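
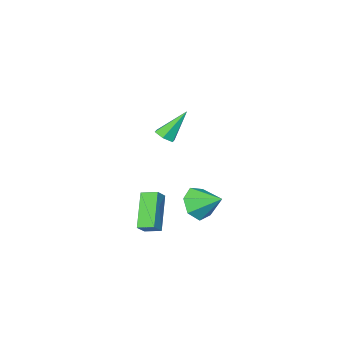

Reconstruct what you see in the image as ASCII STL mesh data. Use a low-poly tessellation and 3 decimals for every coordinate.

solid 
facet normal 0.546 -0.232 -0.805
outer loop
vertex 1.884 -2.124 1.969
vertex 1.47 -2.49 1.794
vertex 1.457 -1.935 1.625
endloop
endfacet
facet normal 0.240 0.945 0.222
outer loop
vertex 1.884 -2.124 1.969
vertex 1.457 -1.935 1.625
vertex 0.49 -2.07 3.246
endloop
endfacet
facet normal 0.543 -0.233 -0.806
outer loop
vertex 1.457 -1.935 1.625
vertex 1.47 -2.49 1.794
vertex 1.042 -2.301 1.451
endloop
endfacet
facet normal -0.569 0.775 -0.275
outer loop
vertex 1.457 -1.935 1.625
vertex 1.042 -2.301 1.451
vertex 0.49 -2.07 3.246
endloop
endfacet
facet normal 0.543 -0.233 -0.806
outer loop
vertex 1.042 -2.301 1.451
vertex 1.47 -2.49 1.794
vertex 1.055 -2.856 1.62
endloop
endfacet
facet normal -0.954 -0.107 -0.280
outer loop
vertex 1.042 -2.301 1.451
vertex 1.055 -2.856 1.62
vertex 0.49 -2.07 3.246
endloop
endfacet
facet normal 0.544 -0.234 -0.805
outer loop
vertex 1.055 -2.856 1.62
vertex 1.47 -2.49 1.794
vertex 1.483 -3.044 1.964
endloop
endfacet
facet normal -0.531 -0.820 0.212
outer loop
vertex 1.055 -2.856 1.62
vertex 1.483 -3.044 1.964
vertex 0.49 -2.07 3.246
endloop
endfacet
facet normal 0.545 -0.234 -0.805
outer loop
vertex 1.483 -3.044 1.964
vertex 1.47 -2.49 1.794
vertex 1.897 -2.678 2.138
endloop
endfacet
facet normal 0.277 -0.650 0.708
outer loop
vertex 1.483 -3.044 1.964
vertex 1.897 -2.678 2.138
vertex 0.49 -2.07 3.246
endloop
endfacet
facet normal 0.546 -0.233 -0.805
outer loop
vertex 1.897 -2.678 2.138
vertex 1.47 -2.49 1.794
vertex 1.884 -2.124 1.969
endloop
endfacet
facet normal 0.662 0.233 0.713
outer loop
vertex 1.897 -2.678 2.138
vertex 1.884 -2.124 1.969
vertex 0.49 -2.07 3.246
endloop
endfacet
facet normal 0.246 -0.828 -0.504
outer loop
vertex -0.357 -2.104 -4.517
vertex -0.738 -2.676 -3.763
vertex -1.214 -2.315 -4.589
endloop
endfacet
facet normal -0.170 0.857 -0.486
outer loop
vertex -0.357 -2.104 -4.517
vertex -1.214 -2.315 -4.589
vertex -1.122 -1.384 -2.977
endloop
endfacet
facet normal 0.247 -0.828 -0.504
outer loop
vertex -1.214 -2.315 -4.589
vertex -0.738 -2.676 -3.763
vertex -1.712 -2.798 -4.04
endloop
endfacet
facet normal -0.805 0.533 -0.262
outer loop
vertex -1.214 -2.315 -4.589
vertex -1.712 -2.798 -4.04
vertex -1.122 -1.384 -2.977
endloop
endfacet
facet normal 0.247 -0.828 -0.503
outer loop
vertex -1.712 -2.798 -4.04
vertex -0.738 -2.676 -3.763
vertex -1.476 -3.189 -3.281
endloop
endfacet
facet normal -0.928 0.123 0.352
outer loop
vertex -1.712 -2.798 -4.04
vertex -1.476 -3.189 -3.281
vertex -1.122 -1.384 -2.977
endloop
endfacet
facet normal 0.246 -0.828 -0.504
outer loop
vertex -1.476 -3.189 -3.281
vertex -0.738 -2.676 -3.763
vertex -0.684 -3.194 -2.886
endloop
endfacet
facet normal -0.446 -0.063 0.893
outer loop
vertex -1.476 -3.189 -3.281
vertex -0.684 -3.194 -2.886
vertex -1.122 -1.384 -2.977
endloop
endfacet
facet normal 0.248 -0.827 -0.504
outer loop
vertex -0.684 -3.194 -2.886
vertex -0.738 -2.676 -3.763
vertex 0.067 -2.808 -3.15
endloop
endfacet
facet normal 0.276 0.115 0.954
outer loop
vertex -0.684 -3.194 -2.886
vertex 0.067 -2.808 -3.15
vertex -1.122 -1.384 -2.977
endloop
endfacet
facet normal 0.248 -0.828 -0.503
outer loop
vertex 0.067 -2.808 -3.15
vertex -0.738 -2.676 -3.763
vertex 0.213 -2.323 -3.876
endloop
endfacet
facet normal 0.698 0.523 0.490
outer loop
vertex 0.067 -2.808 -3.15
vertex 0.213 -2.323 -3.876
vertex -1.122 -1.384 -2.977
endloop
endfacet
facet normal 0.248 -0.828 -0.503
outer loop
vertex 0.213 -2.323 -3.876
vertex -0.738 -2.676 -3.763
vertex -0.357 -2.104 -4.517
endloop
endfacet
facet normal 0.498 0.854 -0.152
outer loop
vertex 0.213 -2.323 -3.876
vertex -0.357 -2.104 -4.517
vertex -1.122 -1.384 -2.977
endloop
endfacet
facet normal -0.488 0.836 0.252
outer loop
vertex 0.877 -3.183 -2.812
vertex 1.456 -3.017 -2.241
vertex 1.99 -2.099 -4.255
endloop
endfacet
facet normal -0.698 -0.200 -0.688
outer loop
vertex 2.424 -2.843 -4.479
vertex 0.877 -3.183 -2.812
vertex 1.99 -2.099 -4.255
endloop
endfacet
facet normal -0.488 0.836 0.252
outer loop
vertex 1.99 -2.099 -4.255
vertex 1.456 -3.017 -2.241
vertex 2.569 -1.933 -3.683
endloop
endfacet
facet normal 0.525 0.511 -0.680
outer loop
vertex 2.569 -1.933 -3.683
vertex 2.424 -2.843 -4.479
vertex 1.99 -2.099 -4.255
endloop
endfacet
facet normal -0.525 -0.511 0.681
outer loop
vertex 0.877 -3.183 -2.812
vertex 1.89 -3.761 -2.465
vertex 1.456 -3.017 -2.241
endloop
endfacet
facet normal -0.698 -0.199 -0.688
outer loop
vertex 1.311 -3.927 -3.037
vertex 0.877 -3.183 -2.812
vertex 2.424 -2.843 -4.479
endloop
endfacet
facet normal -0.525 -0.512 0.680
outer loop
vertex 1.311 -3.927 -3.037
vertex 1.89 -3.761 -2.465
vertex 0.877 -3.183 -2.812
endloop
endfacet
facet normal 0.697 0.200 0.688
outer loop
vertex 1.456 -3.017 -2.241
vertex 1.89 -3.761 -2.465
vertex 2.569 -1.933 -3.683
endloop
endfacet
facet normal 0.524 0.512 -0.681
outer loop
vertex 3.003 -2.677 -3.908
vertex 2.424 -2.843 -4.479
vertex 2.569 -1.933 -3.683
endloop
endfacet
facet normal 0.698 0.199 0.688
outer loop
vertex 2.569 -1.933 -3.683
vertex 1.89 -3.761 -2.465
vertex 3.003 -2.677 -3.908
endloop
endfacet
facet normal 0.488 -0.836 -0.252
outer loop
vertex 3.003 -2.677 -3.908
vertex 1.311 -3.927 -3.037
vertex 2.424 -2.843 -4.479
endloop
endfacet
facet normal 0.488 -0.836 -0.251
outer loop
vertex 1.89 -3.761 -2.465
vertex 1.311 -3.927 -3.037
vertex 3.003 -2.677 -3.908
endloop
endfacet

endsolid


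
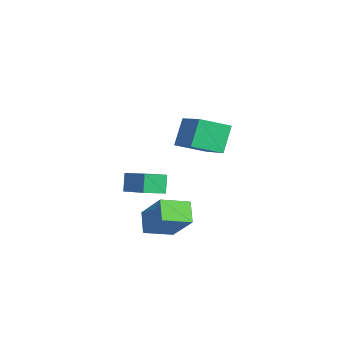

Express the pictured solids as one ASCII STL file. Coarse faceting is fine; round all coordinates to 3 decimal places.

solid 
facet normal -0.911 -0.255 -0.324
outer loop
vertex -1.647 -1.864 1.956
vertex -1.857 -0.409 1.403
vertex -1.027 -2.304 0.559
endloop
endfacet
facet normal 0.134 -0.927 0.351
outer loop
vertex 0.877 -1.771 1.237
vertex -1.647 -1.864 1.956
vertex -1.027 -2.304 0.559
endloop
endfacet
facet normal -0.911 -0.255 -0.324
outer loop
vertex -1.027 -2.304 0.559
vertex -1.857 -0.409 1.403
vertex -1.237 -0.85 0.007
endloop
endfacet
facet normal 0.390 -0.277 -0.878
outer loop
vertex -1.237 -0.85 0.007
vertex 0.877 -1.771 1.237
vertex -1.027 -2.304 0.559
endloop
endfacet
facet normal -0.390 0.277 0.878
outer loop
vertex -1.647 -1.864 1.956
vertex 0.047 0.124 2.081
vertex -1.857 -0.409 1.403
endloop
endfacet
facet normal 0.134 -0.926 0.352
outer loop
vertex 0.257 -1.33 2.633
vertex -1.647 -1.864 1.956
vertex 0.877 -1.771 1.237
endloop
endfacet
facet normal -0.390 0.277 0.878
outer loop
vertex 0.257 -1.33 2.633
vertex 0.047 0.124 2.081
vertex -1.647 -1.864 1.956
endloop
endfacet
facet normal -0.134 0.926 -0.352
outer loop
vertex -1.857 -0.409 1.403
vertex 0.047 0.124 2.081
vertex -1.237 -0.85 0.007
endloop
endfacet
facet normal 0.390 -0.277 -0.878
outer loop
vertex 0.667 -0.316 0.684
vertex 0.877 -1.771 1.237
vertex -1.237 -0.85 0.007
endloop
endfacet
facet normal -0.135 0.926 -0.352
outer loop
vertex -1.237 -0.85 0.007
vertex 0.047 0.124 2.081
vertex 0.667 -0.316 0.684
endloop
endfacet
facet normal 0.911 0.255 0.324
outer loop
vertex 0.667 -0.316 0.684
vertex 0.257 -1.33 2.633
vertex 0.877 -1.771 1.237
endloop
endfacet
facet normal 0.911 0.255 0.324
outer loop
vertex 0.047 0.124 2.081
vertex 0.257 -1.33 2.633
vertex 0.667 -0.316 0.684
endloop
endfacet
facet normal -0.852 -0.418 -0.315
outer loop
vertex -4.334 -4.297 -2.544
vertex -4.757 -3.221 -2.828
vertex -3.911 -4.397 -3.555
endloop
endfacet
facet normal 0.355 -0.904 0.238
outer loop
vertex -2.283 -3.599 -2.952
vertex -4.334 -4.297 -2.544
vertex -3.911 -4.397 -3.555
endloop
endfacet
facet normal -0.852 -0.417 -0.316
outer loop
vertex -3.911 -4.397 -3.555
vertex -4.757 -3.221 -2.828
vertex -4.333 -3.321 -3.838
endloop
endfacet
facet normal 0.385 -0.091 -0.919
outer loop
vertex -4.333 -3.321 -3.838
vertex -2.283 -3.599 -2.952
vertex -3.911 -4.397 -3.555
endloop
endfacet
facet normal -0.385 0.091 0.918
outer loop
vertex -4.334 -4.297 -2.544
vertex -3.129 -2.423 -2.225
vertex -4.757 -3.221 -2.828
endloop
endfacet
facet normal 0.355 -0.904 0.239
outer loop
vertex -2.707 -3.499 -1.942
vertex -4.334 -4.297 -2.544
vertex -2.283 -3.599 -2.952
endloop
endfacet
facet normal -0.384 0.091 0.919
outer loop
vertex -2.707 -3.499 -1.942
vertex -3.129 -2.423 -2.225
vertex -4.334 -4.297 -2.544
endloop
endfacet
facet normal -0.355 0.904 -0.238
outer loop
vertex -4.757 -3.221 -2.828
vertex -3.129 -2.423 -2.225
vertex -4.333 -3.321 -3.838
endloop
endfacet
facet normal 0.385 -0.091 -0.919
outer loop
vertex -2.706 -2.523 -3.236
vertex -2.283 -3.599 -2.952
vertex -4.333 -3.321 -3.838
endloop
endfacet
facet normal -0.355 0.904 -0.238
outer loop
vertex -4.333 -3.321 -3.838
vertex -3.129 -2.423 -2.225
vertex -2.706 -2.523 -3.236
endloop
endfacet
facet normal 0.852 0.418 0.316
outer loop
vertex -2.706 -2.523 -3.236
vertex -2.707 -3.499 -1.942
vertex -2.283 -3.599 -2.952
endloop
endfacet
facet normal 0.852 0.417 0.315
outer loop
vertex -3.129 -2.423 -2.225
vertex -2.707 -3.499 -1.942
vertex -2.706 -2.523 -3.236
endloop
endfacet
facet normal -0.711 0.007 0.703
outer loop
vertex 0.133 -3.056 -2.31
vertex -0.205 -1.659 -2.666
vertex -1.304 -3.772 -3.755
endloop
endfacet
facet normal 0.228 -0.943 0.240
outer loop
vertex -0.415 -3.781 -4.634
vertex 0.133 -3.056 -2.31
vertex -1.304 -3.772 -3.755
endloop
endfacet
facet normal -0.711 0.007 0.703
outer loop
vertex -1.304 -3.772 -3.755
vertex -0.205 -1.659 -2.666
vertex -1.642 -2.376 -4.111
endloop
endfacet
facet normal -0.665 -0.332 -0.669
outer loop
vertex -1.642 -2.376 -4.111
vertex -0.415 -3.781 -4.634
vertex -1.304 -3.772 -3.755
endloop
endfacet
facet normal 0.665 0.331 0.669
outer loop
vertex 0.133 -3.056 -2.31
vertex 0.684 -1.668 -3.545
vertex -0.205 -1.659 -2.666
endloop
endfacet
facet normal 0.229 -0.943 0.240
outer loop
vertex 1.022 -3.064 -3.189
vertex 0.133 -3.056 -2.31
vertex -0.415 -3.781 -4.634
endloop
endfacet
facet normal 0.665 0.332 0.669
outer loop
vertex 1.022 -3.064 -3.189
vertex 0.684 -1.668 -3.545
vertex 0.133 -3.056 -2.31
endloop
endfacet
facet normal -0.229 0.943 -0.241
outer loop
vertex -0.205 -1.659 -2.666
vertex 0.684 -1.668 -3.545
vertex -1.642 -2.376 -4.111
endloop
endfacet
facet normal -0.665 -0.331 -0.669
outer loop
vertex -0.753 -2.384 -4.99
vertex -0.415 -3.781 -4.634
vertex -1.642 -2.376 -4.111
endloop
endfacet
facet normal -0.229 0.943 -0.240
outer loop
vertex -1.642 -2.376 -4.111
vertex 0.684 -1.668 -3.545
vertex -0.753 -2.384 -4.99
endloop
endfacet
facet normal 0.711 -0.007 -0.703
outer loop
vertex -0.753 -2.384 -4.99
vertex 1.022 -3.064 -3.189
vertex -0.415 -3.781 -4.634
endloop
endfacet
facet normal 0.711 -0.007 -0.703
outer loop
vertex 0.684 -1.668 -3.545
vertex 1.022 -3.064 -3.189
vertex -0.753 -2.384 -4.99
endloop
endfacet

endsolid


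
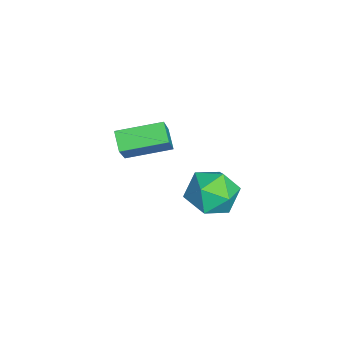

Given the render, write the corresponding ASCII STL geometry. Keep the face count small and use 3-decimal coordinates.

solid 
facet normal -0.613 0.072 -0.787
outer loop
vertex -3.443 -4.452 1.33
vertex -3.717 -2.419 1.73
vertex -2.633 -4.223 0.72
endloop
endfacet
facet normal 0.131 -0.973 -0.191
outer loop
vertex -1.283 -4.381 2.45
vertex -3.443 -4.452 1.33
vertex -2.633 -4.223 0.72
endloop
endfacet
facet normal -0.613 0.072 -0.787
outer loop
vertex -2.633 -4.223 0.72
vertex -3.717 -2.419 1.73
vertex -2.907 -2.19 1.12
endloop
endfacet
facet normal 0.779 0.221 -0.587
outer loop
vertex -2.907 -2.19 1.12
vertex -1.283 -4.381 2.45
vertex -2.633 -4.223 0.72
endloop
endfacet
facet normal -0.779 -0.221 0.587
outer loop
vertex -3.443 -4.452 1.33
vertex -2.367 -2.577 3.46
vertex -3.717 -2.419 1.73
endloop
endfacet
facet normal 0.131 -0.973 -0.191
outer loop
vertex -2.093 -4.61 3.06
vertex -3.443 -4.452 1.33
vertex -1.283 -4.381 2.45
endloop
endfacet
facet normal -0.779 -0.221 0.587
outer loop
vertex -2.093 -4.61 3.06
vertex -2.367 -2.577 3.46
vertex -3.443 -4.452 1.33
endloop
endfacet
facet normal -0.131 0.973 0.191
outer loop
vertex -3.717 -2.419 1.73
vertex -2.367 -2.577 3.46
vertex -2.907 -2.19 1.12
endloop
endfacet
facet normal 0.779 0.221 -0.587
outer loop
vertex -1.557 -2.348 2.85
vertex -1.283 -4.381 2.45
vertex -2.907 -2.19 1.12
endloop
endfacet
facet normal -0.131 0.973 0.191
outer loop
vertex -2.907 -2.19 1.12
vertex -2.367 -2.577 3.46
vertex -1.557 -2.348 2.85
endloop
endfacet
facet normal 0.613 -0.072 0.787
outer loop
vertex -1.557 -2.348 2.85
vertex -2.093 -4.61 3.06
vertex -1.283 -4.381 2.45
endloop
endfacet
facet normal 0.613 -0.072 0.787
outer loop
vertex -2.367 -2.577 3.46
vertex -2.093 -4.61 3.06
vertex -1.557 -2.348 2.85
endloop
endfacet
facet normal -0.529 0.676 0.513
outer loop
vertex 1.763 0.536 3.074
vertex 0.916 -0.297 3.299
vertex 1.842 -0.154 4.064
endloop
endfacet
facet normal 0.171 0.815 0.554
outer loop
vertex 1.763 0.536 3.074
vertex 1.842 -0.154 4.064
vertex 2.832 0.082 3.411
endloop
endfacet
facet normal 0.418 0.902 -0.110
outer loop
vertex 1.763 0.536 3.074
vertex 2.832 0.082 3.411
vertex 2.518 0.085 2.243
endloop
endfacet
facet normal -0.129 0.818 -0.561
outer loop
vertex 1.763 0.536 3.074
vertex 2.518 0.085 2.243
vertex 1.334 -0.149 2.174
endloop
endfacet
facet normal -0.714 0.678 -0.176
outer loop
vertex 1.763 0.536 3.074
vertex 1.334 -0.149 2.174
vertex 0.916 -0.297 3.299
endloop
endfacet
facet normal 0.493 0.244 0.835
outer loop
vertex 2.832 0.082 3.411
vertex 1.842 -0.154 4.064
vertex 2.646 -1.031 3.846
endloop
endfacet
facet normal -0.639 0.020 0.769
outer loop
vertex 1.842 -0.154 4.064
vertex 0.916 -0.297 3.299
vertex 1.462 -1.265 3.777
endloop
endfacet
facet normal -0.938 0.022 -0.346
outer loop
vertex 0.916 -0.297 3.299
vertex 1.334 -0.149 2.174
vertex 1.148 -1.262 2.609
endloop
endfacet
facet normal 0.008 0.248 -0.969
outer loop
vertex 1.334 -0.149 2.174
vertex 2.518 0.085 2.243
vertex 2.138 -1.026 1.956
endloop
endfacet
facet normal 0.892 0.385 -0.239
outer loop
vertex 2.518 0.085 2.243
vertex 2.832 0.082 3.411
vertex 3.064 -0.883 2.721
endloop
endfacet
facet normal 0.129 -0.818 0.561
outer loop
vertex 2.217 -1.716 2.946
vertex 2.646 -1.031 3.846
vertex 1.462 -1.265 3.777
endloop
endfacet
facet normal -0.418 -0.902 0.110
outer loop
vertex 2.217 -1.716 2.946
vertex 1.462 -1.265 3.777
vertex 1.148 -1.262 2.609
endloop
endfacet
facet normal -0.171 -0.815 -0.554
outer loop
vertex 2.217 -1.716 2.946
vertex 1.148 -1.262 2.609
vertex 2.138 -1.026 1.956
endloop
endfacet
facet normal 0.529 -0.676 -0.513
outer loop
vertex 2.217 -1.716 2.946
vertex 2.138 -1.026 1.956
vertex 3.064 -0.883 2.721
endloop
endfacet
facet normal 0.714 -0.678 0.176
outer loop
vertex 2.217 -1.716 2.946
vertex 3.064 -0.883 2.721
vertex 2.646 -1.031 3.846
endloop
endfacet
facet normal -0.008 -0.248 0.969
outer loop
vertex 1.462 -1.265 3.777
vertex 2.646 -1.031 3.846
vertex 1.842 -0.154 4.064
endloop
endfacet
facet normal -0.892 -0.385 0.239
outer loop
vertex 1.148 -1.262 2.609
vertex 1.462 -1.265 3.777
vertex 0.916 -0.297 3.299
endloop
endfacet
facet normal -0.493 -0.244 -0.835
outer loop
vertex 2.138 -1.026 1.956
vertex 1.148 -1.262 2.609
vertex 1.334 -0.149 2.174
endloop
endfacet
facet normal 0.639 -0.020 -0.769
outer loop
vertex 3.064 -0.883 2.721
vertex 2.138 -1.026 1.956
vertex 2.518 0.085 2.243
endloop
endfacet
facet normal 0.938 -0.022 0.346
outer loop
vertex 2.646 -1.031 3.846
vertex 3.064 -0.883 2.721
vertex 2.832 0.082 3.411
endloop
endfacet

endsolid


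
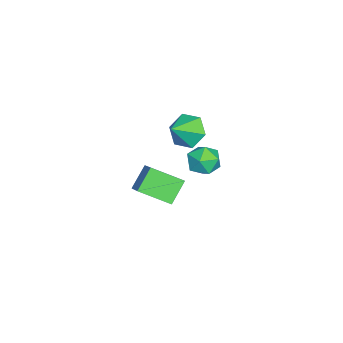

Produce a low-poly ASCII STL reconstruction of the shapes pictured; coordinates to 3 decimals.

solid 
facet normal 0.405 0.355 0.843
outer loop
vertex -1.689 4.291 -1.547
vertex -2.045 3.536 -1.058
vertex -1.166 3.482 -1.458
endloop
endfacet
facet normal 0.794 0.543 0.272
outer loop
vertex -1.689 4.291 -1.547
vertex -1.166 3.482 -1.458
vertex -1.195 3.949 -2.305
endloop
endfacet
facet normal 0.372 0.913 -0.169
outer loop
vertex -1.689 4.291 -1.547
vertex -1.195 3.949 -2.305
vertex -2.091 4.292 -2.427
endloop
endfacet
facet normal -0.277 0.952 0.128
outer loop
vertex -1.689 4.291 -1.547
vertex -2.091 4.292 -2.427
vertex -2.616 4.036 -1.656
endloop
endfacet
facet normal -0.256 0.608 0.752
outer loop
vertex -1.689 4.291 -1.547
vertex -2.616 4.036 -1.656
vertex -2.045 3.536 -1.058
endloop
endfacet
facet normal 0.997 -0.052 -0.063
outer loop
vertex -1.195 3.949 -2.305
vertex -1.166 3.482 -1.458
vertex -1.244 2.984 -2.284
endloop
endfacet
facet normal 0.369 -0.357 0.858
outer loop
vertex -1.166 3.482 -1.458
vertex -2.045 3.536 -1.058
vertex -1.769 2.728 -1.513
endloop
endfacet
facet normal -0.701 0.051 0.712
outer loop
vertex -2.045 3.536 -1.058
vertex -2.616 4.036 -1.656
vertex -2.665 3.071 -1.635
endloop
endfacet
facet normal -0.735 0.609 -0.298
outer loop
vertex -2.616 4.036 -1.656
vertex -2.091 4.292 -2.427
vertex -2.694 3.538 -2.482
endloop
endfacet
facet normal 0.314 0.545 -0.777
outer loop
vertex -2.091 4.292 -2.427
vertex -1.195 3.949 -2.305
vertex -1.815 3.484 -2.882
endloop
endfacet
facet normal 0.277 -0.952 -0.128
outer loop
vertex -2.171 2.729 -2.393
vertex -1.244 2.984 -2.284
vertex -1.769 2.728 -1.513
endloop
endfacet
facet normal -0.372 -0.913 0.169
outer loop
vertex -2.171 2.729 -2.393
vertex -1.769 2.728 -1.513
vertex -2.665 3.071 -1.635
endloop
endfacet
facet normal -0.794 -0.543 -0.272
outer loop
vertex -2.171 2.729 -2.393
vertex -2.665 3.071 -1.635
vertex -2.694 3.538 -2.482
endloop
endfacet
facet normal -0.405 -0.355 -0.843
outer loop
vertex -2.171 2.729 -2.393
vertex -2.694 3.538 -2.482
vertex -1.815 3.484 -2.882
endloop
endfacet
facet normal 0.256 -0.608 -0.752
outer loop
vertex -2.171 2.729 -2.393
vertex -1.815 3.484 -2.882
vertex -1.244 2.984 -2.284
endloop
endfacet
facet normal 0.735 -0.609 0.298
outer loop
vertex -1.769 2.728 -1.513
vertex -1.244 2.984 -2.284
vertex -1.166 3.482 -1.458
endloop
endfacet
facet normal -0.314 -0.545 0.777
outer loop
vertex -2.665 3.071 -1.635
vertex -1.769 2.728 -1.513
vertex -2.045 3.536 -1.058
endloop
endfacet
facet normal -0.997 0.052 0.063
outer loop
vertex -2.694 3.538 -2.482
vertex -2.665 3.071 -1.635
vertex -2.616 4.036 -1.656
endloop
endfacet
facet normal -0.369 0.357 -0.858
outer loop
vertex -1.815 3.484 -2.882
vertex -2.694 3.538 -2.482
vertex -2.091 4.292 -2.427
endloop
endfacet
facet normal 0.701 -0.051 -0.712
outer loop
vertex -1.244 2.984 -2.284
vertex -1.815 3.484 -2.882
vertex -1.195 3.949 -2.305
endloop
endfacet
facet normal -0.736 -0.373 -0.565
outer loop
vertex 3.915 1.532 0.341
vertex 2.992 1.904 1.298
vertex 3.732 3.051 -0.424
endloop
endfacet
facet normal 0.668 -0.269 -0.694
outer loop
vertex 4.888 3.636 0.462
vertex 3.915 1.532 0.341
vertex 3.732 3.051 -0.424
endloop
endfacet
facet normal -0.736 -0.373 -0.565
outer loop
vertex 3.732 3.051 -0.424
vertex 2.992 1.904 1.298
vertex 2.81 3.422 0.533
endloop
endfacet
facet normal -0.107 0.888 -0.447
outer loop
vertex 2.81 3.422 0.533
vertex 4.888 3.636 0.462
vertex 3.732 3.051 -0.424
endloop
endfacet
facet normal 0.106 -0.888 0.448
outer loop
vertex 3.915 1.532 0.341
vertex 4.148 2.489 2.184
vertex 2.992 1.904 1.298
endloop
endfacet
facet normal 0.668 -0.269 -0.693
outer loop
vertex 5.07 2.118 1.227
vertex 3.915 1.532 0.341
vertex 4.888 3.636 0.462
endloop
endfacet
facet normal 0.107 -0.888 0.447
outer loop
vertex 5.07 2.118 1.227
vertex 4.148 2.489 2.184
vertex 3.915 1.532 0.341
endloop
endfacet
facet normal -0.668 0.269 0.694
outer loop
vertex 2.992 1.904 1.298
vertex 4.148 2.489 2.184
vertex 2.81 3.422 0.533
endloop
endfacet
facet normal -0.107 0.888 -0.448
outer loop
vertex 3.965 4.008 1.419
vertex 4.888 3.636 0.462
vertex 2.81 3.422 0.533
endloop
endfacet
facet normal -0.668 0.269 0.694
outer loop
vertex 2.81 3.422 0.533
vertex 4.148 2.489 2.184
vertex 3.965 4.008 1.419
endloop
endfacet
facet normal 0.736 0.373 0.565
outer loop
vertex 3.965 4.008 1.419
vertex 5.07 2.118 1.227
vertex 4.888 3.636 0.462
endloop
endfacet
facet normal 0.736 0.373 0.565
outer loop
vertex 4.148 2.489 2.184
vertex 5.07 2.118 1.227
vertex 3.965 4.008 1.419
endloop
endfacet
facet normal -0.732 0.356 -0.581
outer loop
vertex 0.997 3.638 1.283
vertex 0.309 3.228 1.899
vertex 0.637 4.169 2.063
endloop
endfacet
facet normal 0.875 0.478 0.079
outer loop
vertex 0.997 3.638 1.283
vertex 0.637 4.169 2.063
vertex 1.371 2.712 2.741
endloop
endfacet
facet normal -0.732 0.356 -0.580
outer loop
vertex 0.637 4.169 2.063
vertex 0.309 3.228 1.899
vertex -0.05 3.76 2.679
endloop
endfacet
facet normal 0.363 0.537 0.761
outer loop
vertex 0.637 4.169 2.063
vertex -0.05 3.76 2.679
vertex 1.371 2.712 2.741
endloop
endfacet
facet normal -0.732 0.357 -0.580
outer loop
vertex -0.05 3.76 2.679
vertex 0.309 3.228 1.899
vertex -0.379 2.819 2.515
endloop
endfacet
facet normal -0.135 -0.124 0.983
outer loop
vertex -0.05 3.76 2.679
vertex -0.379 2.819 2.515
vertex 1.371 2.712 2.741
endloop
endfacet
facet normal -0.732 0.357 -0.581
outer loop
vertex -0.379 2.819 2.515
vertex 0.309 3.228 1.899
vertex -0.019 2.288 1.735
endloop
endfacet
facet normal -0.119 -0.845 0.521
outer loop
vertex -0.379 2.819 2.515
vertex -0.019 2.288 1.735
vertex 1.371 2.712 2.741
endloop
endfacet
facet normal -0.732 0.357 -0.581
outer loop
vertex -0.019 2.288 1.735
vertex 0.309 3.228 1.899
vertex 0.669 2.697 1.119
endloop
endfacet
facet normal 0.393 -0.905 -0.162
outer loop
vertex -0.019 2.288 1.735
vertex 0.669 2.697 1.119
vertex 1.371 2.712 2.741
endloop
endfacet
facet normal -0.732 0.356 -0.581
outer loop
vertex 0.669 2.697 1.119
vertex 0.309 3.228 1.899
vertex 0.997 3.638 1.283
endloop
endfacet
facet normal 0.891 -0.244 -0.383
outer loop
vertex 0.669 2.697 1.119
vertex 0.997 3.638 1.283
vertex 1.371 2.712 2.741
endloop
endfacet

endsolid


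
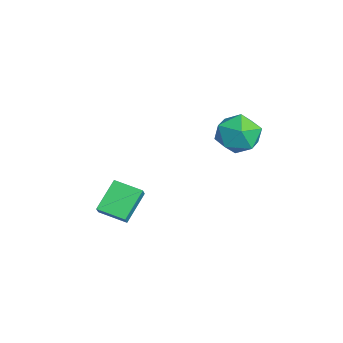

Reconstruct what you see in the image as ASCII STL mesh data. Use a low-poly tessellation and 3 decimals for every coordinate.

solid 
facet normal -0.510 -0.829 0.227
outer loop
vertex -2.56 -2.576 -2.451
vertex -3.639 -1.589 -1.27
vertex -3.072 -2.424 -3.047
endloop
endfacet
facet normal 0.575 -0.525 -0.628
outer loop
vertex -2.301 -1.171 -3.39
vertex -2.56 -2.576 -2.451
vertex -3.072 -2.424 -3.047
endloop
endfacet
facet normal -0.511 -0.829 0.226
outer loop
vertex -3.072 -2.424 -3.047
vertex -3.639 -1.589 -1.27
vertex -4.151 -1.436 -1.866
endloop
endfacet
facet normal -0.640 0.190 -0.744
outer loop
vertex -4.151 -1.436 -1.866
vertex -2.301 -1.171 -3.39
vertex -3.072 -2.424 -3.047
endloop
endfacet
facet normal 0.640 -0.190 0.744
outer loop
vertex -2.56 -2.576 -2.451
vertex -2.868 -0.336 -1.613
vertex -3.639 -1.589 -1.27
endloop
endfacet
facet normal 0.574 -0.526 -0.628
outer loop
vertex -1.789 -1.324 -2.794
vertex -2.56 -2.576 -2.451
vertex -2.301 -1.171 -3.39
endloop
endfacet
facet normal 0.640 -0.190 0.744
outer loop
vertex -1.789 -1.324 -2.794
vertex -2.868 -0.336 -1.613
vertex -2.56 -2.576 -2.451
endloop
endfacet
facet normal -0.574 0.525 0.628
outer loop
vertex -3.639 -1.589 -1.27
vertex -2.868 -0.336 -1.613
vertex -4.151 -1.436 -1.866
endloop
endfacet
facet normal -0.640 0.190 -0.744
outer loop
vertex -3.38 -0.184 -2.209
vertex -2.301 -1.171 -3.39
vertex -4.151 -1.436 -1.866
endloop
endfacet
facet normal -0.574 0.526 0.628
outer loop
vertex -4.151 -1.436 -1.866
vertex -2.868 -0.336 -1.613
vertex -3.38 -0.184 -2.209
endloop
endfacet
facet normal 0.511 0.829 -0.226
outer loop
vertex -3.38 -0.184 -2.209
vertex -1.789 -1.324 -2.794
vertex -2.301 -1.171 -3.39
endloop
endfacet
facet normal 0.511 0.829 -0.227
outer loop
vertex -2.868 -0.336 -1.613
vertex -1.789 -1.324 -2.794
vertex -3.38 -0.184 -2.209
endloop
endfacet
facet normal 0.368 0.410 0.835
outer loop
vertex -0.514 4.768 3.652
vertex -1.092 3.916 4.325
vertex 0.052 3.71 3.922
endloop
endfacet
facet normal 0.813 0.508 0.285
outer loop
vertex -0.514 4.768 3.652
vertex 0.052 3.71 3.922
vertex 0.149 4.189 2.793
endloop
endfacet
facet normal 0.459 0.859 -0.225
outer loop
vertex -0.514 4.768 3.652
vertex 0.149 4.189 2.793
vertex -0.935 4.691 2.498
endloop
endfacet
facet normal -0.204 0.979 0.009
outer loop
vertex -0.514 4.768 3.652
vertex -0.935 4.691 2.498
vertex -1.701 4.522 3.445
endloop
endfacet
facet normal -0.261 0.701 0.663
outer loop
vertex -0.514 4.768 3.652
vertex -1.701 4.522 3.445
vertex -1.092 3.916 4.325
endloop
endfacet
facet normal 0.991 -0.134 0.028
outer loop
vertex 0.149 4.189 2.793
vertex 0.052 3.71 3.922
vertex -0.019 2.978 2.935
endloop
endfacet
facet normal 0.271 -0.292 0.917
outer loop
vertex 0.052 3.71 3.922
vertex -1.092 3.916 4.325
vertex -0.785 2.809 3.882
endloop
endfacet
facet normal -0.747 0.179 0.640
outer loop
vertex -1.092 3.916 4.325
vertex -1.701 4.522 3.445
vertex -1.869 3.311 3.587
endloop
endfacet
facet normal -0.656 0.628 -0.419
outer loop
vertex -1.701 4.522 3.445
vertex -0.935 4.691 2.498
vertex -1.772 3.79 2.458
endloop
endfacet
facet normal 0.418 0.435 -0.797
outer loop
vertex -0.935 4.691 2.498
vertex 0.149 4.189 2.793
vertex -0.628 3.584 2.055
endloop
endfacet
facet normal 0.204 -0.979 -0.009
outer loop
vertex -1.206 2.732 2.728
vertex -0.019 2.978 2.935
vertex -0.785 2.809 3.882
endloop
endfacet
facet normal -0.459 -0.859 0.225
outer loop
vertex -1.206 2.732 2.728
vertex -0.785 2.809 3.882
vertex -1.869 3.311 3.587
endloop
endfacet
facet normal -0.813 -0.508 -0.285
outer loop
vertex -1.206 2.732 2.728
vertex -1.869 3.311 3.587
vertex -1.772 3.79 2.458
endloop
endfacet
facet normal -0.368 -0.410 -0.835
outer loop
vertex -1.206 2.732 2.728
vertex -1.772 3.79 2.458
vertex -0.628 3.584 2.055
endloop
endfacet
facet normal 0.261 -0.701 -0.663
outer loop
vertex -1.206 2.732 2.728
vertex -0.628 3.584 2.055
vertex -0.019 2.978 2.935
endloop
endfacet
facet normal 0.656 -0.628 0.419
outer loop
vertex -0.785 2.809 3.882
vertex -0.019 2.978 2.935
vertex 0.052 3.71 3.922
endloop
endfacet
facet normal -0.418 -0.435 0.797
outer loop
vertex -1.869 3.311 3.587
vertex -0.785 2.809 3.882
vertex -1.092 3.916 4.325
endloop
endfacet
facet normal -0.991 0.134 -0.028
outer loop
vertex -1.772 3.79 2.458
vertex -1.869 3.311 3.587
vertex -1.701 4.522 3.445
endloop
endfacet
facet normal -0.271 0.292 -0.917
outer loop
vertex -0.628 3.584 2.055
vertex -1.772 3.79 2.458
vertex -0.935 4.691 2.498
endloop
endfacet
facet normal 0.747 -0.179 -0.640
outer loop
vertex -0.019 2.978 2.935
vertex -0.628 3.584 2.055
vertex 0.149 4.189 2.793
endloop
endfacet

endsolid


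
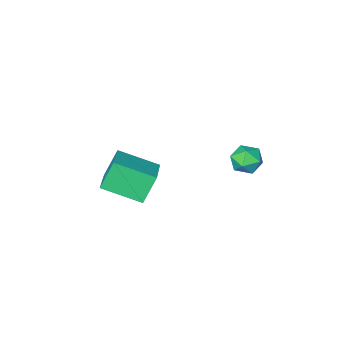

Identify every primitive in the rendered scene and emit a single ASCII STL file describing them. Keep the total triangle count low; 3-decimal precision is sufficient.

solid 
facet normal -0.551 -0.767 -0.328
outer loop
vertex 2.627 -0.465 3.74
vertex 1.192 0.88 3.004
vertex 3.393 -0.416 2.336
endloop
endfacet
facet normal 0.683 -0.641 0.350
outer loop
vertex 4.468 1.08 2.976
vertex 2.627 -0.465 3.74
vertex 3.393 -0.416 2.336
endloop
endfacet
facet normal -0.551 -0.767 -0.328
outer loop
vertex 3.393 -0.416 2.336
vertex 1.192 0.88 3.004
vertex 1.958 0.929 1.601
endloop
endfacet
facet normal 0.479 0.031 -0.877
outer loop
vertex 1.958 0.929 1.601
vertex 4.468 1.08 2.976
vertex 3.393 -0.416 2.336
endloop
endfacet
facet normal -0.479 -0.031 0.877
outer loop
vertex 2.627 -0.465 3.74
vertex 2.267 2.376 3.644
vertex 1.192 0.88 3.004
endloop
endfacet
facet normal 0.683 -0.641 0.351
outer loop
vertex 3.702 1.031 4.379
vertex 2.627 -0.465 3.74
vertex 4.468 1.08 2.976
endloop
endfacet
facet normal -0.479 -0.031 0.878
outer loop
vertex 3.702 1.031 4.379
vertex 2.267 2.376 3.644
vertex 2.627 -0.465 3.74
endloop
endfacet
facet normal -0.683 0.641 -0.351
outer loop
vertex 1.192 0.88 3.004
vertex 2.267 2.376 3.644
vertex 1.958 0.929 1.601
endloop
endfacet
facet normal 0.479 0.031 -0.877
outer loop
vertex 3.033 2.425 2.24
vertex 4.468 1.08 2.976
vertex 1.958 0.929 1.601
endloop
endfacet
facet normal -0.683 0.641 -0.350
outer loop
vertex 1.958 0.929 1.601
vertex 2.267 2.376 3.644
vertex 3.033 2.425 2.24
endloop
endfacet
facet normal 0.551 0.767 0.328
outer loop
vertex 3.033 2.425 2.24
vertex 3.702 1.031 4.379
vertex 4.468 1.08 2.976
endloop
endfacet
facet normal 0.551 0.767 0.328
outer loop
vertex 2.267 2.376 3.644
vertex 3.702 1.031 4.379
vertex 3.033 2.425 2.24
endloop
endfacet
facet normal -0.802 0.553 0.224
outer loop
vertex -3.17 2.818 2.616
vertex -3.129 2.543 3.444
vertex -2.7 3.263 3.201
endloop
endfacet
facet normal -0.427 0.851 -0.305
outer loop
vertex -3.17 2.818 2.616
vertex -2.7 3.263 3.201
vertex -2.386 3.133 2.398
endloop
endfacet
facet normal -0.386 0.380 -0.840
outer loop
vertex -3.17 2.818 2.616
vertex -2.386 3.133 2.398
vertex -2.62 2.332 2.143
endloop
endfacet
facet normal -0.737 -0.209 -0.642
outer loop
vertex -3.17 2.818 2.616
vertex -2.62 2.332 2.143
vertex -3.08 1.967 2.79
endloop
endfacet
facet normal -0.995 -0.102 0.015
outer loop
vertex -3.17 2.818 2.616
vertex -3.08 1.967 2.79
vertex -3.129 2.543 3.444
endloop
endfacet
facet normal 0.234 0.970 -0.066
outer loop
vertex -2.386 3.133 2.398
vertex -2.7 3.263 3.201
vertex -1.86 3.053 3.09
endloop
endfacet
facet normal -0.373 0.489 0.789
outer loop
vertex -2.7 3.263 3.201
vertex -3.129 2.543 3.444
vertex -2.32 2.688 3.737
endloop
endfacet
facet normal -0.683 -0.573 0.453
outer loop
vertex -3.129 2.543 3.444
vertex -3.08 1.967 2.79
vertex -2.554 1.887 3.482
endloop
endfacet
facet normal -0.267 -0.746 -0.611
outer loop
vertex -3.08 1.967 2.79
vertex -2.62 2.332 2.143
vertex -2.24 1.757 2.679
endloop
endfacet
facet normal 0.300 0.209 -0.931
outer loop
vertex -2.62 2.332 2.143
vertex -2.386 3.133 2.398
vertex -1.811 2.477 2.436
endloop
endfacet
facet normal 0.737 0.209 0.642
outer loop
vertex -1.77 2.202 3.264
vertex -1.86 3.053 3.09
vertex -2.32 2.688 3.737
endloop
endfacet
facet normal 0.386 -0.380 0.840
outer loop
vertex -1.77 2.202 3.264
vertex -2.32 2.688 3.737
vertex -2.554 1.887 3.482
endloop
endfacet
facet normal 0.427 -0.851 0.305
outer loop
vertex -1.77 2.202 3.264
vertex -2.554 1.887 3.482
vertex -2.24 1.757 2.679
endloop
endfacet
facet normal 0.802 -0.553 -0.224
outer loop
vertex -1.77 2.202 3.264
vertex -2.24 1.757 2.679
vertex -1.811 2.477 2.436
endloop
endfacet
facet normal 0.995 0.102 -0.015
outer loop
vertex -1.77 2.202 3.264
vertex -1.811 2.477 2.436
vertex -1.86 3.053 3.09
endloop
endfacet
facet normal 0.267 0.746 0.611
outer loop
vertex -2.32 2.688 3.737
vertex -1.86 3.053 3.09
vertex -2.7 3.263 3.201
endloop
endfacet
facet normal -0.300 -0.209 0.931
outer loop
vertex -2.554 1.887 3.482
vertex -2.32 2.688 3.737
vertex -3.129 2.543 3.444
endloop
endfacet
facet normal -0.234 -0.970 0.066
outer loop
vertex -2.24 1.757 2.679
vertex -2.554 1.887 3.482
vertex -3.08 1.967 2.79
endloop
endfacet
facet normal 0.373 -0.489 -0.789
outer loop
vertex -1.811 2.477 2.436
vertex -2.24 1.757 2.679
vertex -2.62 2.332 2.143
endloop
endfacet
facet normal 0.683 0.573 -0.453
outer loop
vertex -1.86 3.053 3.09
vertex -1.811 2.477 2.436
vertex -2.386 3.133 2.398
endloop
endfacet

endsolid


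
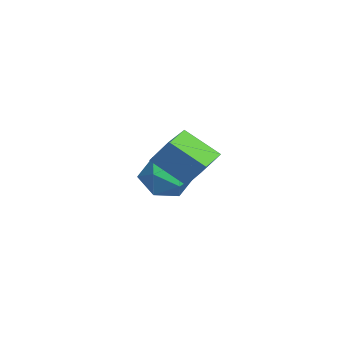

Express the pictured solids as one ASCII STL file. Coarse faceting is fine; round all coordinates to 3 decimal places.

solid 
facet normal -0.344 -0.485 -0.804
outer loop
vertex 3.172 -5.101 -1.237
vertex 1.942 -4.336 -1.172
vertex 3.848 -3.93 -2.233
endloop
endfacet
facet normal 0.848 -0.528 -0.045
outer loop
vertex 4.278 -3.324 -1.228
vertex 3.172 -5.101 -1.237
vertex 3.848 -3.93 -2.233
endloop
endfacet
facet normal -0.344 -0.485 -0.804
outer loop
vertex 3.848 -3.93 -2.233
vertex 1.942 -4.336 -1.172
vertex 2.618 -3.164 -2.168
endloop
endfacet
facet normal 0.403 0.697 -0.593
outer loop
vertex 2.618 -3.164 -2.168
vertex 4.278 -3.324 -1.228
vertex 3.848 -3.93 -2.233
endloop
endfacet
facet normal -0.403 -0.698 0.593
outer loop
vertex 3.172 -5.101 -1.237
vertex 2.372 -3.73 -0.167
vertex 1.942 -4.336 -1.172
endloop
endfacet
facet normal 0.848 -0.528 -0.045
outer loop
vertex 3.602 -4.496 -0.232
vertex 3.172 -5.101 -1.237
vertex 4.278 -3.324 -1.228
endloop
endfacet
facet normal -0.403 -0.698 0.592
outer loop
vertex 3.602 -4.496 -0.232
vertex 2.372 -3.73 -0.167
vertex 3.172 -5.101 -1.237
endloop
endfacet
facet normal -0.848 0.527 0.045
outer loop
vertex 1.942 -4.336 -1.172
vertex 2.372 -3.73 -0.167
vertex 2.618 -3.164 -2.168
endloop
endfacet
facet normal 0.403 0.698 -0.592
outer loop
vertex 3.048 -2.559 -1.163
vertex 4.278 -3.324 -1.228
vertex 2.618 -3.164 -2.168
endloop
endfacet
facet normal -0.848 0.528 0.045
outer loop
vertex 2.618 -3.164 -2.168
vertex 2.372 -3.73 -0.167
vertex 3.048 -2.559 -1.163
endloop
endfacet
facet normal 0.344 0.485 0.804
outer loop
vertex 3.048 -2.559 -1.163
vertex 3.602 -4.496 -0.232
vertex 4.278 -3.324 -1.228
endloop
endfacet
facet normal 0.344 0.485 0.804
outer loop
vertex 2.372 -3.73 -0.167
vertex 3.602 -4.496 -0.232
vertex 3.048 -2.559 -1.163
endloop
endfacet
facet normal -0.935 0.333 0.122
outer loop
vertex -1.465 -3.248 -4.151
vertex -1.721 -4.179 -3.573
vertex -1.328 -3.272 -3.035
endloop
endfacet
facet normal -0.475 0.877 0.077
outer loop
vertex -1.465 -3.248 -4.151
vertex -1.328 -3.272 -3.035
vertex -0.547 -2.792 -3.687
endloop
endfacet
facet normal -0.134 0.826 -0.548
outer loop
vertex -1.465 -3.248 -4.151
vertex -0.547 -2.792 -3.687
vertex -0.458 -3.402 -4.629
endloop
endfacet
facet normal -0.383 0.251 -0.889
outer loop
vertex -1.465 -3.248 -4.151
vertex -0.458 -3.402 -4.629
vertex -1.184 -4.259 -4.558
endloop
endfacet
facet normal -0.879 -0.053 -0.475
outer loop
vertex -1.465 -3.248 -4.151
vertex -1.184 -4.259 -4.558
vertex -1.721 -4.179 -3.573
endloop
endfacet
facet normal 0.007 0.801 0.598
outer loop
vertex -0.547 -2.792 -3.687
vertex -1.328 -3.272 -3.035
vertex -0.236 -3.441 -2.822
endloop
endfacet
facet normal -0.738 -0.078 0.670
outer loop
vertex -1.328 -3.272 -3.035
vertex -1.721 -4.179 -3.573
vertex -0.962 -4.298 -2.751
endloop
endfacet
facet normal -0.647 -0.703 -0.295
outer loop
vertex -1.721 -4.179 -3.573
vertex -1.184 -4.259 -4.558
vertex -0.873 -4.908 -3.693
endloop
endfacet
facet normal 0.155 -0.212 -0.965
outer loop
vertex -1.184 -4.259 -4.558
vertex -0.458 -3.402 -4.629
vertex -0.092 -4.428 -4.345
endloop
endfacet
facet normal 0.560 0.719 -0.413
outer loop
vertex -0.458 -3.402 -4.629
vertex -0.547 -2.792 -3.687
vertex 0.301 -3.521 -3.807
endloop
endfacet
facet normal 0.383 -0.251 0.889
outer loop
vertex 0.045 -4.452 -3.229
vertex -0.236 -3.441 -2.822
vertex -0.962 -4.298 -2.751
endloop
endfacet
facet normal 0.134 -0.826 0.548
outer loop
vertex 0.045 -4.452 -3.229
vertex -0.962 -4.298 -2.751
vertex -0.873 -4.908 -3.693
endloop
endfacet
facet normal 0.475 -0.877 -0.077
outer loop
vertex 0.045 -4.452 -3.229
vertex -0.873 -4.908 -3.693
vertex -0.092 -4.428 -4.345
endloop
endfacet
facet normal 0.935 -0.333 -0.122
outer loop
vertex 0.045 -4.452 -3.229
vertex -0.092 -4.428 -4.345
vertex 0.301 -3.521 -3.807
endloop
endfacet
facet normal 0.879 0.053 0.475
outer loop
vertex 0.045 -4.452 -3.229
vertex 0.301 -3.521 -3.807
vertex -0.236 -3.441 -2.822
endloop
endfacet
facet normal -0.155 0.212 0.965
outer loop
vertex -0.962 -4.298 -2.751
vertex -0.236 -3.441 -2.822
vertex -1.328 -3.272 -3.035
endloop
endfacet
facet normal -0.560 -0.719 0.413
outer loop
vertex -0.873 -4.908 -3.693
vertex -0.962 -4.298 -2.751
vertex -1.721 -4.179 -3.573
endloop
endfacet
facet normal -0.007 -0.801 -0.598
outer loop
vertex -0.092 -4.428 -4.345
vertex -0.873 -4.908 -3.693
vertex -1.184 -4.259 -4.558
endloop
endfacet
facet normal 0.738 0.078 -0.670
outer loop
vertex 0.301 -3.521 -3.807
vertex -0.092 -4.428 -4.345
vertex -0.458 -3.402 -4.629
endloop
endfacet
facet normal 0.647 0.703 0.295
outer loop
vertex -0.236 -3.441 -2.822
vertex 0.301 -3.521 -3.807
vertex -0.547 -2.792 -3.687
endloop
endfacet

endsolid


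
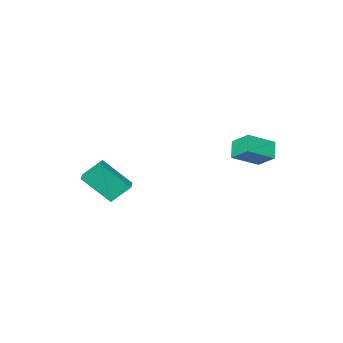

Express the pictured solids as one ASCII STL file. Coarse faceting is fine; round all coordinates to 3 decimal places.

solid 
facet normal -0.883 0.160 -0.441
outer loop
vertex -1.752 3.941 2.02
vertex -1.266 4.571 1.275
vertex -1.564 2.908 1.27
endloop
endfacet
facet normal -0.446 -0.578 0.684
outer loop
vertex -0.134 2.649 1.985
vertex -1.752 3.941 2.02
vertex -1.564 2.908 1.27
endloop
endfacet
facet normal -0.883 0.160 -0.441
outer loop
vertex -1.564 2.908 1.27
vertex -1.266 4.571 1.275
vertex -1.078 3.538 0.525
endloop
endfacet
facet normal 0.146 -0.800 -0.582
outer loop
vertex -1.078 3.538 0.525
vertex -0.134 2.649 1.985
vertex -1.564 2.908 1.27
endloop
endfacet
facet normal -0.146 0.800 0.582
outer loop
vertex -1.752 3.941 2.02
vertex 0.164 4.312 1.99
vertex -1.266 4.571 1.275
endloop
endfacet
facet normal -0.446 -0.578 0.684
outer loop
vertex -0.322 3.682 2.735
vertex -1.752 3.941 2.02
vertex -0.134 2.649 1.985
endloop
endfacet
facet normal -0.146 0.800 0.582
outer loop
vertex -0.322 3.682 2.735
vertex 0.164 4.312 1.99
vertex -1.752 3.941 2.02
endloop
endfacet
facet normal 0.446 0.578 -0.684
outer loop
vertex -1.266 4.571 1.275
vertex 0.164 4.312 1.99
vertex -1.078 3.538 0.525
endloop
endfacet
facet normal 0.146 -0.800 -0.582
outer loop
vertex 0.352 3.279 1.24
vertex -0.134 2.649 1.985
vertex -1.078 3.538 0.525
endloop
endfacet
facet normal 0.446 0.578 -0.684
outer loop
vertex -1.078 3.538 0.525
vertex 0.164 4.312 1.99
vertex 0.352 3.279 1.24
endloop
endfacet
facet normal 0.883 -0.160 0.441
outer loop
vertex 0.352 3.279 1.24
vertex -0.322 3.682 2.735
vertex -0.134 2.649 1.985
endloop
endfacet
facet normal 0.883 -0.160 0.441
outer loop
vertex 0.164 4.312 1.99
vertex -0.322 3.682 2.735
vertex 0.352 3.279 1.24
endloop
endfacet
facet normal -0.596 -0.797 -0.093
outer loop
vertex 3.651 -3.065 -0.381
vertex 2.544 -2.061 -1.885
vertex 4.505 -3.589 -1.359
endloop
endfacet
facet normal 0.522 -0.474 0.709
outer loop
vertex 5.036 -2.879 -1.275
vertex 3.651 -3.065 -0.381
vertex 4.505 -3.589 -1.359
endloop
endfacet
facet normal -0.596 -0.797 -0.094
outer loop
vertex 4.505 -3.589 -1.359
vertex 2.544 -2.061 -1.885
vertex 3.398 -2.584 -2.863
endloop
endfacet
facet normal 0.610 -0.374 -0.699
outer loop
vertex 3.398 -2.584 -2.863
vertex 5.036 -2.879 -1.275
vertex 4.505 -3.589 -1.359
endloop
endfacet
facet normal -0.610 0.374 0.699
outer loop
vertex 3.651 -3.065 -0.381
vertex 3.075 -1.351 -1.801
vertex 2.544 -2.061 -1.885
endloop
endfacet
facet normal 0.521 -0.475 0.709
outer loop
vertex 4.182 -2.356 -0.297
vertex 3.651 -3.065 -0.381
vertex 5.036 -2.879 -1.275
endloop
endfacet
facet normal -0.610 0.374 0.699
outer loop
vertex 4.182 -2.356 -0.297
vertex 3.075 -1.351 -1.801
vertex 3.651 -3.065 -0.381
endloop
endfacet
facet normal -0.522 0.474 -0.709
outer loop
vertex 2.544 -2.061 -1.885
vertex 3.075 -1.351 -1.801
vertex 3.398 -2.584 -2.863
endloop
endfacet
facet normal 0.610 -0.374 -0.699
outer loop
vertex 3.929 -1.875 -2.779
vertex 5.036 -2.879 -1.275
vertex 3.398 -2.584 -2.863
endloop
endfacet
facet normal -0.521 0.474 -0.709
outer loop
vertex 3.398 -2.584 -2.863
vertex 3.075 -1.351 -1.801
vertex 3.929 -1.875 -2.779
endloop
endfacet
facet normal 0.596 0.798 0.094
outer loop
vertex 3.929 -1.875 -2.779
vertex 4.182 -2.356 -0.297
vertex 5.036 -2.879 -1.275
endloop
endfacet
facet normal 0.596 0.797 0.094
outer loop
vertex 3.075 -1.351 -1.801
vertex 4.182 -2.356 -0.297
vertex 3.929 -1.875 -2.779
endloop
endfacet

endsolid


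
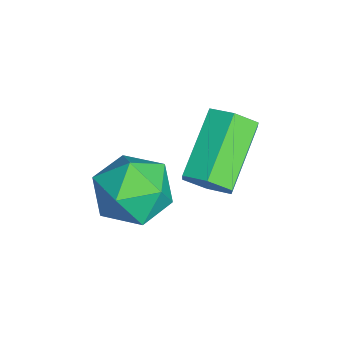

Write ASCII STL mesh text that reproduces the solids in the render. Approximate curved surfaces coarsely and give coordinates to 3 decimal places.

solid 
facet normal 0.774 -0.369 -0.515
outer loop
vertex 3.668 -0.914 3.785
vertex 3.314 -0.895 3.24
vertex 3.673 -0.382 3.412
endloop
endfacet
facet normal 0.634 0.440 0.636
outer loop
vertex 3.668 -0.914 3.785
vertex 3.673 -0.382 3.412
vertex 2.261 -0.244 4.724
endloop
endfacet
facet normal 0.634 0.438 0.637
outer loop
vertex 2.261 -0.244 4.724
vertex 3.673 -0.382 3.412
vertex 2.266 0.289 4.352
endloop
endfacet
facet normal -0.773 0.368 0.517
outer loop
vertex 2.261 -0.244 4.724
vertex 2.266 0.289 4.352
vertex 1.906 -0.225 4.18
endloop
endfacet
facet normal 0.773 -0.368 -0.517
outer loop
vertex 3.673 -0.382 3.412
vertex 3.314 -0.895 3.24
vertex 3.319 -0.362 2.868
endloop
endfacet
facet normal 0.325 0.929 -0.177
outer loop
vertex 3.673 -0.382 3.412
vertex 3.319 -0.362 2.868
vertex 2.266 0.289 4.352
endloop
endfacet
facet normal 0.323 0.929 -0.178
outer loop
vertex 2.266 0.289 4.352
vertex 3.319 -0.362 2.868
vertex 1.911 0.308 3.807
endloop
endfacet
facet normal -0.773 0.369 0.516
outer loop
vertex 2.266 0.289 4.352
vertex 1.911 0.308 3.807
vertex 1.906 -0.225 4.18
endloop
endfacet
facet normal 0.773 -0.368 -0.517
outer loop
vertex 3.319 -0.362 2.868
vertex 3.314 -0.895 3.24
vertex 2.959 -0.876 2.696
endloop
endfacet
facet normal -0.310 0.490 -0.815
outer loop
vertex 3.319 -0.362 2.868
vertex 2.959 -0.876 2.696
vertex 1.911 0.308 3.807
endloop
endfacet
facet normal -0.311 0.490 -0.815
outer loop
vertex 1.911 0.308 3.807
vertex 2.959 -0.876 2.696
vertex 1.552 -0.206 3.635
endloop
endfacet
facet normal -0.774 0.368 0.515
outer loop
vertex 1.911 0.308 3.807
vertex 1.552 -0.206 3.635
vertex 1.906 -0.225 4.18
endloop
endfacet
facet normal 0.773 -0.368 -0.517
outer loop
vertex 2.959 -0.876 2.696
vertex 3.314 -0.895 3.24
vertex 2.954 -1.409 3.068
endloop
endfacet
facet normal -0.634 -0.439 -0.637
outer loop
vertex 2.959 -0.876 2.696
vertex 2.954 -1.409 3.068
vertex 1.552 -0.206 3.635
endloop
endfacet
facet normal -0.634 -0.440 -0.636
outer loop
vertex 1.552 -0.206 3.635
vertex 2.954 -1.409 3.068
vertex 1.547 -0.738 4.008
endloop
endfacet
facet normal -0.774 0.369 0.515
outer loop
vertex 1.552 -0.206 3.635
vertex 1.547 -0.738 4.008
vertex 1.906 -0.225 4.18
endloop
endfacet
facet normal 0.773 -0.369 -0.516
outer loop
vertex 2.954 -1.409 3.068
vertex 3.314 -0.895 3.24
vertex 3.309 -1.428 3.613
endloop
endfacet
facet normal -0.324 -0.929 0.179
outer loop
vertex 2.954 -1.409 3.068
vertex 3.309 -1.428 3.613
vertex 1.547 -0.738 4.008
endloop
endfacet
facet normal -0.324 -0.929 0.177
outer loop
vertex 1.547 -0.738 4.008
vertex 3.309 -1.428 3.613
vertex 1.901 -0.758 4.552
endloop
endfacet
facet normal -0.773 0.368 0.517
outer loop
vertex 1.547 -0.738 4.008
vertex 1.901 -0.758 4.552
vertex 1.906 -0.225 4.18
endloop
endfacet
facet normal 0.774 -0.368 -0.515
outer loop
vertex 3.309 -1.428 3.613
vertex 3.314 -0.895 3.24
vertex 3.668 -0.914 3.785
endloop
endfacet
facet normal 0.310 -0.490 0.815
outer loop
vertex 3.309 -1.428 3.613
vertex 3.668 -0.914 3.785
vertex 1.901 -0.758 4.552
endloop
endfacet
facet normal 0.310 -0.490 0.815
outer loop
vertex 1.901 -0.758 4.552
vertex 3.668 -0.914 3.785
vertex 2.261 -0.244 4.724
endloop
endfacet
facet normal -0.773 0.368 0.517
outer loop
vertex 1.901 -0.758 4.552
vertex 2.261 -0.244 4.724
vertex 1.906 -0.225 4.18
endloop
endfacet
facet normal 0.100 0.965 0.243
outer loop
vertex 2.971 -1.618 2.232
vertex 2.39 -1.762 3.044
vertex 3.39 -1.883 3.111
endloop
endfacet
facet normal 0.678 0.728 -0.104
outer loop
vertex 2.971 -1.618 2.232
vertex 3.39 -1.883 3.111
vertex 3.711 -2.304 2.252
endloop
endfacet
facet normal 0.468 0.484 -0.740
outer loop
vertex 2.971 -1.618 2.232
vertex 3.711 -2.304 2.252
vertex 2.91 -2.443 1.654
endloop
endfacet
facet normal -0.238 0.569 -0.787
outer loop
vertex 2.971 -1.618 2.232
vertex 2.91 -2.443 1.654
vertex 2.093 -2.108 2.143
endloop
endfacet
facet normal -0.465 0.867 -0.179
outer loop
vertex 2.971 -1.618 2.232
vertex 2.093 -2.108 2.143
vertex 2.39 -1.762 3.044
endloop
endfacet
facet normal 0.947 0.180 0.266
outer loop
vertex 3.711 -2.304 2.252
vertex 3.39 -1.883 3.111
vertex 3.587 -2.872 3.077
endloop
endfacet
facet normal 0.013 0.563 0.826
outer loop
vertex 3.39 -1.883 3.111
vertex 2.39 -1.762 3.044
vertex 2.77 -2.537 3.566
endloop
endfacet
facet normal -0.903 0.404 0.143
outer loop
vertex 2.39 -1.762 3.044
vertex 2.093 -2.108 2.143
vertex 1.969 -2.676 2.968
endloop
endfacet
facet normal -0.535 -0.078 -0.841
outer loop
vertex 2.093 -2.108 2.143
vertex 2.91 -2.443 1.654
vertex 2.29 -3.097 2.109
endloop
endfacet
facet normal 0.608 -0.216 -0.764
outer loop
vertex 2.91 -2.443 1.654
vertex 3.711 -2.304 2.252
vertex 3.29 -3.218 2.176
endloop
endfacet
facet normal 0.238 -0.569 0.787
outer loop
vertex 2.709 -3.362 2.988
vertex 3.587 -2.872 3.077
vertex 2.77 -2.537 3.566
endloop
endfacet
facet normal -0.468 -0.484 0.740
outer loop
vertex 2.709 -3.362 2.988
vertex 2.77 -2.537 3.566
vertex 1.969 -2.676 2.968
endloop
endfacet
facet normal -0.678 -0.728 0.104
outer loop
vertex 2.709 -3.362 2.988
vertex 1.969 -2.676 2.968
vertex 2.29 -3.097 2.109
endloop
endfacet
facet normal -0.100 -0.965 -0.243
outer loop
vertex 2.709 -3.362 2.988
vertex 2.29 -3.097 2.109
vertex 3.29 -3.218 2.176
endloop
endfacet
facet normal 0.465 -0.867 0.179
outer loop
vertex 2.709 -3.362 2.988
vertex 3.29 -3.218 2.176
vertex 3.587 -2.872 3.077
endloop
endfacet
facet normal 0.535 0.078 0.841
outer loop
vertex 2.77 -2.537 3.566
vertex 3.587 -2.872 3.077
vertex 3.39 -1.883 3.111
endloop
endfacet
facet normal -0.608 0.216 0.764
outer loop
vertex 1.969 -2.676 2.968
vertex 2.77 -2.537 3.566
vertex 2.39 -1.762 3.044
endloop
endfacet
facet normal -0.947 -0.180 -0.266
outer loop
vertex 2.29 -3.097 2.109
vertex 1.969 -2.676 2.968
vertex 2.093 -2.108 2.143
endloop
endfacet
facet normal -0.013 -0.563 -0.826
outer loop
vertex 3.29 -3.218 2.176
vertex 2.29 -3.097 2.109
vertex 2.91 -2.443 1.654
endloop
endfacet
facet normal 0.903 -0.404 -0.143
outer loop
vertex 3.587 -2.872 3.077
vertex 3.29 -3.218 2.176
vertex 3.711 -2.304 2.252
endloop
endfacet

endsolid


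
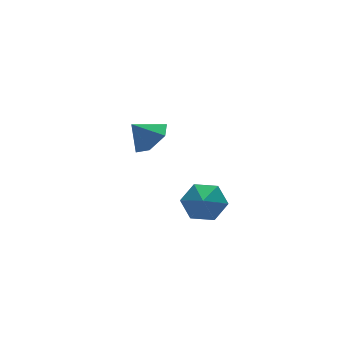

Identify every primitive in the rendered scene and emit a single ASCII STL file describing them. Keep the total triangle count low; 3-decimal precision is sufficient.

solid 
facet normal 0.444 0.642 -0.625
outer loop
vertex -2.994 -2.326 -0.912
vertex -3.763 -2.463 -1.599
vertex -3.834 -1.714 -0.881
endloop
endfacet
facet normal -0.004 -0.056 0.998
outer loop
vertex -2.994 -2.326 -0.912
vertex -3.834 -1.714 -0.881
vertex -4.217 -3.117 -0.961
endloop
endfacet
facet normal 0.446 0.641 -0.625
outer loop
vertex -3.834 -1.714 -0.881
vertex -3.763 -2.463 -1.599
vertex -4.603 -1.85 -1.569
endloop
endfacet
facet normal -0.674 0.143 0.725
outer loop
vertex -3.834 -1.714 -0.881
vertex -4.603 -1.85 -1.569
vertex -4.217 -3.117 -0.961
endloop
endfacet
facet normal 0.445 0.641 -0.625
outer loop
vertex -4.603 -1.85 -1.569
vertex -3.763 -2.463 -1.599
vertex -4.531 -2.6 -2.286
endloop
endfacet
facet normal -0.964 -0.226 0.140
outer loop
vertex -4.603 -1.85 -1.569
vertex -4.531 -2.6 -2.286
vertex -4.217 -3.117 -0.961
endloop
endfacet
facet normal 0.445 0.640 -0.626
outer loop
vertex -4.531 -2.6 -2.286
vertex -3.763 -2.463 -1.599
vertex -3.692 -3.213 -2.316
endloop
endfacet
facet normal -0.585 -0.793 -0.171
outer loop
vertex -4.531 -2.6 -2.286
vertex -3.692 -3.213 -2.316
vertex -4.217 -3.117 -0.961
endloop
endfacet
facet normal 0.445 0.640 -0.626
outer loop
vertex -3.692 -3.213 -2.316
vertex -3.763 -2.463 -1.599
vertex -2.923 -3.076 -1.629
endloop
endfacet
facet normal 0.085 -0.991 0.103
outer loop
vertex -3.692 -3.213 -2.316
vertex -2.923 -3.076 -1.629
vertex -4.217 -3.117 -0.961
endloop
endfacet
facet normal 0.445 0.640 -0.626
outer loop
vertex -2.923 -3.076 -1.629
vertex -3.763 -2.463 -1.599
vertex -2.994 -2.326 -0.912
endloop
endfacet
facet normal 0.375 -0.622 0.688
outer loop
vertex -2.923 -3.076 -1.629
vertex -2.994 -2.326 -0.912
vertex -4.217 -3.117 -0.961
endloop
endfacet
facet normal 0.606 -0.321 -0.728
outer loop
vertex -2.296 3.333 -0.342
vertex -3.113 3.32 -1.017
vertex -2.525 4.196 -0.914
endloop
endfacet
facet normal 0.279 0.581 0.765
outer loop
vertex -2.296 3.333 -0.342
vertex -2.525 4.196 -0.914
vertex -3.907 3.74 -0.063
endloop
endfacet
facet normal 0.606 -0.321 -0.728
outer loop
vertex -2.525 4.196 -0.914
vertex -3.113 3.32 -1.017
vertex -3.343 4.182 -1.589
endloop
endfacet
facet normal -0.188 0.960 0.208
outer loop
vertex -2.525 4.196 -0.914
vertex -3.343 4.182 -1.589
vertex -3.907 3.74 -0.063
endloop
endfacet
facet normal 0.606 -0.321 -0.728
outer loop
vertex -3.343 4.182 -1.589
vertex -3.113 3.32 -1.017
vertex -3.93 3.306 -1.691
endloop
endfacet
facet normal -0.815 0.562 -0.138
outer loop
vertex -3.343 4.182 -1.589
vertex -3.93 3.306 -1.691
vertex -3.907 3.74 -0.063
endloop
endfacet
facet normal 0.606 -0.322 -0.728
outer loop
vertex -3.93 3.306 -1.691
vertex -3.113 3.32 -1.017
vertex -3.701 2.443 -1.119
endloop
endfacet
facet normal -0.975 -0.212 0.070
outer loop
vertex -3.93 3.306 -1.691
vertex -3.701 2.443 -1.119
vertex -3.907 3.74 -0.063
endloop
endfacet
facet normal 0.606 -0.322 -0.728
outer loop
vertex -3.701 2.443 -1.119
vertex -3.113 3.32 -1.017
vertex -2.883 2.457 -0.444
endloop
endfacet
facet normal -0.507 -0.591 0.627
outer loop
vertex -3.701 2.443 -1.119
vertex -2.883 2.457 -0.444
vertex -3.907 3.74 -0.063
endloop
endfacet
facet normal 0.606 -0.321 -0.727
outer loop
vertex -2.883 2.457 -0.444
vertex -3.113 3.32 -1.017
vertex -2.296 3.333 -0.342
endloop
endfacet
facet normal 0.120 -0.194 0.974
outer loop
vertex -2.883 2.457 -0.444
vertex -2.296 3.333 -0.342
vertex -3.907 3.74 -0.063
endloop
endfacet

endsolid


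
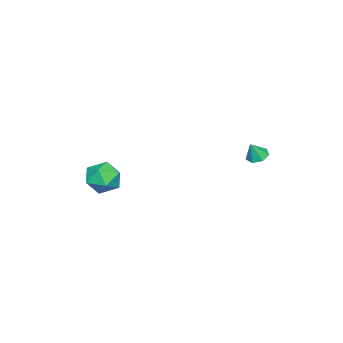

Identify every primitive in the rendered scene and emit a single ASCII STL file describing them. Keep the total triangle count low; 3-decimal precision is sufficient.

solid 
facet normal -0.430 0.903 0.004
outer loop
vertex 2.694 -1.808 -1.683
vertex 1.891 -2.193 -1.125
vertex 2.73 -1.796 -0.632
endloop
endfacet
facet normal 0.280 0.960 -0.021
outer loop
vertex 2.694 -1.808 -1.683
vertex 2.73 -1.796 -0.632
vertex 3.586 -2.058 -1.184
endloop
endfacet
facet normal 0.509 0.614 -0.603
outer loop
vertex 2.694 -1.808 -1.683
vertex 3.586 -2.058 -1.184
vertex 3.275 -2.618 -2.018
endloop
endfacet
facet normal -0.059 0.345 -0.937
outer loop
vertex 2.694 -1.808 -1.683
vertex 3.275 -2.618 -2.018
vertex 2.227 -2.701 -1.982
endloop
endfacet
facet normal -0.641 0.523 -0.561
outer loop
vertex 2.694 -1.808 -1.683
vertex 2.227 -2.701 -1.982
vertex 1.891 -2.193 -1.125
endloop
endfacet
facet normal 0.548 0.628 0.552
outer loop
vertex 3.586 -2.058 -1.184
vertex 2.73 -1.796 -0.632
vertex 3.333 -2.599 -0.318
endloop
endfacet
facet normal -0.602 0.536 0.592
outer loop
vertex 2.73 -1.796 -0.632
vertex 1.891 -2.193 -1.125
vertex 2.285 -2.682 -0.282
endloop
endfacet
facet normal -0.943 -0.077 -0.324
outer loop
vertex 1.891 -2.193 -1.125
vertex 2.227 -2.701 -1.982
vertex 1.974 -3.242 -1.116
endloop
endfacet
facet normal -0.003 -0.366 -0.931
outer loop
vertex 2.227 -2.701 -1.982
vertex 3.275 -2.618 -2.018
vertex 2.83 -3.504 -1.668
endloop
endfacet
facet normal 0.919 0.069 -0.389
outer loop
vertex 3.275 -2.618 -2.018
vertex 3.586 -2.058 -1.184
vertex 3.669 -3.107 -1.175
endloop
endfacet
facet normal 0.059 -0.345 0.937
outer loop
vertex 2.866 -3.492 -0.617
vertex 3.333 -2.599 -0.318
vertex 2.285 -2.682 -0.282
endloop
endfacet
facet normal -0.509 -0.614 0.603
outer loop
vertex 2.866 -3.492 -0.617
vertex 2.285 -2.682 -0.282
vertex 1.974 -3.242 -1.116
endloop
endfacet
facet normal -0.280 -0.960 0.021
outer loop
vertex 2.866 -3.492 -0.617
vertex 1.974 -3.242 -1.116
vertex 2.83 -3.504 -1.668
endloop
endfacet
facet normal 0.430 -0.903 -0.004
outer loop
vertex 2.866 -3.492 -0.617
vertex 2.83 -3.504 -1.668
vertex 3.669 -3.107 -1.175
endloop
endfacet
facet normal 0.641 -0.523 0.561
outer loop
vertex 2.866 -3.492 -0.617
vertex 3.669 -3.107 -1.175
vertex 3.333 -2.599 -0.318
endloop
endfacet
facet normal 0.003 0.366 0.931
outer loop
vertex 2.285 -2.682 -0.282
vertex 3.333 -2.599 -0.318
vertex 2.73 -1.796 -0.632
endloop
endfacet
facet normal -0.919 -0.069 0.389
outer loop
vertex 1.974 -3.242 -1.116
vertex 2.285 -2.682 -0.282
vertex 1.891 -2.193 -1.125
endloop
endfacet
facet normal -0.548 -0.628 -0.552
outer loop
vertex 2.83 -3.504 -1.668
vertex 1.974 -3.242 -1.116
vertex 2.227 -2.701 -1.982
endloop
endfacet
facet normal 0.602 -0.536 -0.592
outer loop
vertex 3.669 -3.107 -1.175
vertex 2.83 -3.504 -1.668
vertex 3.275 -2.618 -2.018
endloop
endfacet
facet normal 0.943 0.077 0.324
outer loop
vertex 3.333 -2.599 -0.318
vertex 3.669 -3.107 -1.175
vertex 3.586 -2.058 -1.184
endloop
endfacet
facet normal -0.423 0.188 -0.887
outer loop
vertex -0.201 4.534 0.278
vertex -0.599 4.068 0.369
vertex -0.661 4.665 0.525
endloop
endfacet
facet normal 0.466 0.749 0.471
outer loop
vertex -0.201 4.534 0.278
vertex -0.661 4.665 0.525
vertex -0.161 3.872 1.291
endloop
endfacet
facet normal -0.422 0.188 -0.887
outer loop
vertex -0.661 4.665 0.525
vertex -0.599 4.068 0.369
vertex -1.074 4.346 0.654
endloop
endfacet
facet normal -0.224 0.600 0.768
outer loop
vertex -0.661 4.665 0.525
vertex -1.074 4.346 0.654
vertex -0.161 3.872 1.291
endloop
endfacet
facet normal -0.422 0.188 -0.887
outer loop
vertex -1.074 4.346 0.654
vertex -0.599 4.068 0.369
vertex -1.131 3.818 0.569
endloop
endfacet
facet normal -0.593 -0.065 0.802
outer loop
vertex -1.074 4.346 0.654
vertex -1.131 3.818 0.569
vertex -0.161 3.872 1.291
endloop
endfacet
facet normal -0.422 0.189 -0.887
outer loop
vertex -1.131 3.818 0.569
vertex -0.599 4.068 0.369
vertex -0.787 3.478 0.333
endloop
endfacet
facet normal -0.366 -0.752 0.549
outer loop
vertex -1.131 3.818 0.569
vertex -0.787 3.478 0.333
vertex -0.161 3.872 1.291
endloop
endfacet
facet normal -0.422 0.189 -0.887
outer loop
vertex -0.787 3.478 0.333
vertex -0.599 4.068 0.369
vertex -0.302 3.582 0.124
endloop
endfacet
facet normal 0.286 -0.937 0.198
outer loop
vertex -0.787 3.478 0.333
vertex -0.302 3.582 0.124
vertex -0.161 3.872 1.291
endloop
endfacet
facet normal -0.422 0.189 -0.887
outer loop
vertex -0.302 3.582 0.124
vertex -0.599 4.068 0.369
vertex -0.041 4.052 0.1
endloop
endfacet
facet normal 0.874 -0.485 0.015
outer loop
vertex -0.302 3.582 0.124
vertex -0.041 4.052 0.1
vertex -0.161 3.872 1.291
endloop
endfacet
facet normal -0.422 0.187 -0.887
outer loop
vertex -0.041 4.052 0.1
vertex -0.599 4.068 0.369
vertex -0.201 4.534 0.278
endloop
endfacet
facet normal 0.954 0.266 0.136
outer loop
vertex -0.041 4.052 0.1
vertex -0.201 4.534 0.278
vertex -0.161 3.872 1.291
endloop
endfacet

endsolid


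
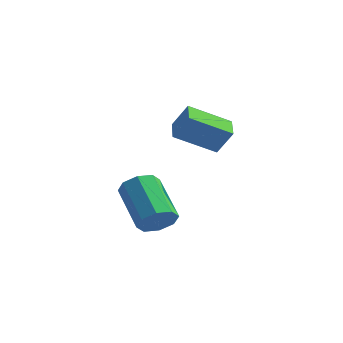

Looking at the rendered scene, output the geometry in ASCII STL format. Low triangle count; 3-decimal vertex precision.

solid 
facet normal 0.707 -0.408 -0.577
outer loop
vertex 3.849 -0.803 -1.425
vertex 3.337 -0.909 -1.977
vertex 3.815 -0.35 -1.787
endloop
endfacet
facet normal 0.705 0.475 0.528
outer loop
vertex 3.849 -0.803 -1.425
vertex 3.815 -0.35 -1.787
vertex 2.434 0.015 -0.271
endloop
endfacet
facet normal 0.705 0.474 0.528
outer loop
vertex 2.434 0.015 -0.271
vertex 3.815 -0.35 -1.787
vertex 2.401 0.469 -0.634
endloop
endfacet
facet normal -0.707 0.409 0.576
outer loop
vertex 2.434 0.015 -0.271
vertex 2.401 0.469 -0.634
vertex 1.923 -0.091 -0.823
endloop
endfacet
facet normal 0.708 -0.409 -0.576
outer loop
vertex 3.815 -0.35 -1.787
vertex 3.337 -0.909 -1.977
vertex 3.502 -0.224 -2.261
endloop
endfacet
facet normal 0.458 0.886 -0.067
outer loop
vertex 3.815 -0.35 -1.787
vertex 3.502 -0.224 -2.261
vertex 2.401 0.469 -0.634
endloop
endfacet
facet normal 0.457 0.887 -0.068
outer loop
vertex 2.401 0.469 -0.634
vertex 3.502 -0.224 -2.261
vertex 2.088 0.594 -1.107
endloop
endfacet
facet normal -0.707 0.409 0.576
outer loop
vertex 2.401 0.469 -0.634
vertex 2.088 0.594 -1.107
vertex 1.923 -0.091 -0.823
endloop
endfacet
facet normal 0.707 -0.409 -0.577
outer loop
vertex 3.502 -0.224 -2.261
vertex 3.337 -0.909 -1.977
vertex 3.092 -0.499 -2.568
endloop
endfacet
facet normal -0.057 0.780 -0.623
outer loop
vertex 3.502 -0.224 -2.261
vertex 3.092 -0.499 -2.568
vertex 2.088 0.594 -1.107
endloop
endfacet
facet normal -0.057 0.780 -0.623
outer loop
vertex 2.088 0.594 -1.107
vertex 3.092 -0.499 -2.568
vertex 1.678 0.319 -1.414
endloop
endfacet
facet normal -0.707 0.409 0.577
outer loop
vertex 2.088 0.594 -1.107
vertex 1.678 0.319 -1.414
vertex 1.923 -0.091 -0.823
endloop
endfacet
facet normal 0.708 -0.408 -0.577
outer loop
vertex 3.092 -0.499 -2.568
vertex 3.337 -0.909 -1.977
vertex 2.826 -1.015 -2.529
endloop
endfacet
facet normal -0.539 0.216 -0.814
outer loop
vertex 3.092 -0.499 -2.568
vertex 2.826 -1.015 -2.529
vertex 1.678 0.319 -1.414
endloop
endfacet
facet normal -0.538 0.217 -0.814
outer loop
vertex 1.678 0.319 -1.414
vertex 2.826 -1.015 -2.529
vertex 1.411 -0.197 -1.375
endloop
endfacet
facet normal -0.707 0.409 0.577
outer loop
vertex 1.678 0.319 -1.414
vertex 1.411 -0.197 -1.375
vertex 1.923 -0.091 -0.823
endloop
endfacet
facet normal 0.707 -0.409 -0.576
outer loop
vertex 2.826 -1.015 -2.529
vertex 3.337 -0.909 -1.977
vertex 2.859 -1.469 -2.166
endloop
endfacet
facet normal -0.705 -0.474 -0.528
outer loop
vertex 2.826 -1.015 -2.529
vertex 2.859 -1.469 -2.166
vertex 1.411 -0.197 -1.375
endloop
endfacet
facet normal -0.705 -0.474 -0.527
outer loop
vertex 1.411 -0.197 -1.375
vertex 2.859 -1.469 -2.166
vertex 1.445 -0.65 -1.013
endloop
endfacet
facet normal -0.707 0.408 0.577
outer loop
vertex 1.411 -0.197 -1.375
vertex 1.445 -0.65 -1.013
vertex 1.923 -0.091 -0.823
endloop
endfacet
facet normal 0.707 -0.409 -0.576
outer loop
vertex 2.859 -1.469 -2.166
vertex 3.337 -0.909 -1.977
vertex 3.172 -1.594 -1.693
endloop
endfacet
facet normal -0.458 -0.887 0.069
outer loop
vertex 2.859 -1.469 -2.166
vertex 3.172 -1.594 -1.693
vertex 1.445 -0.65 -1.013
endloop
endfacet
facet normal -0.458 -0.886 0.067
outer loop
vertex 1.445 -0.65 -1.013
vertex 3.172 -1.594 -1.693
vertex 1.758 -0.776 -0.539
endloop
endfacet
facet normal -0.708 0.409 0.576
outer loop
vertex 1.445 -0.65 -1.013
vertex 1.758 -0.776 -0.539
vertex 1.923 -0.091 -0.823
endloop
endfacet
facet normal 0.707 -0.409 -0.577
outer loop
vertex 3.172 -1.594 -1.693
vertex 3.337 -0.909 -1.977
vertex 3.582 -1.319 -1.386
endloop
endfacet
facet normal 0.057 -0.780 0.623
outer loop
vertex 3.172 -1.594 -1.693
vertex 3.582 -1.319 -1.386
vertex 1.758 -0.776 -0.539
endloop
endfacet
facet normal 0.057 -0.780 0.623
outer loop
vertex 1.758 -0.776 -0.539
vertex 3.582 -1.319 -1.386
vertex 2.168 -0.501 -0.232
endloop
endfacet
facet normal -0.707 0.409 0.577
outer loop
vertex 1.758 -0.776 -0.539
vertex 2.168 -0.501 -0.232
vertex 1.923 -0.091 -0.823
endloop
endfacet
facet normal 0.707 -0.409 -0.577
outer loop
vertex 3.582 -1.319 -1.386
vertex 3.337 -0.909 -1.977
vertex 3.849 -0.803 -1.425
endloop
endfacet
facet normal 0.539 -0.217 0.814
outer loop
vertex 3.582 -1.319 -1.386
vertex 3.849 -0.803 -1.425
vertex 2.168 -0.501 -0.232
endloop
endfacet
facet normal 0.539 -0.216 0.814
outer loop
vertex 2.168 -0.501 -0.232
vertex 3.849 -0.803 -1.425
vertex 2.434 0.015 -0.271
endloop
endfacet
facet normal -0.708 0.408 0.577
outer loop
vertex 2.168 -0.501 -0.232
vertex 2.434 0.015 -0.271
vertex 1.923 -0.091 -0.823
endloop
endfacet
facet normal -0.520 -0.117 -0.846
outer loop
vertex 1.719 2.152 0.807
vertex 1.102 2.959 1.075
vertex 2.834 3.286 -0.036
endloop
endfacet
facet normal 0.587 -0.768 -0.256
outer loop
vertex 3.438 3.421 0.945
vertex 1.719 2.152 0.807
vertex 2.834 3.286 -0.036
endloop
endfacet
facet normal -0.520 -0.117 -0.846
outer loop
vertex 2.834 3.286 -0.036
vertex 1.102 2.959 1.075
vertex 2.217 4.092 0.232
endloop
endfacet
facet normal 0.620 0.630 -0.468
outer loop
vertex 2.217 4.092 0.232
vertex 3.438 3.421 0.945
vertex 2.834 3.286 -0.036
endloop
endfacet
facet normal -0.620 -0.630 0.468
outer loop
vertex 1.719 2.152 0.807
vertex 1.706 3.094 2.056
vertex 1.102 2.959 1.075
endloop
endfacet
facet normal 0.587 -0.768 -0.255
outer loop
vertex 2.323 2.288 1.788
vertex 1.719 2.152 0.807
vertex 3.438 3.421 0.945
endloop
endfacet
facet normal -0.619 -0.630 0.469
outer loop
vertex 2.323 2.288 1.788
vertex 1.706 3.094 2.056
vertex 1.719 2.152 0.807
endloop
endfacet
facet normal -0.587 0.768 0.256
outer loop
vertex 1.102 2.959 1.075
vertex 1.706 3.094 2.056
vertex 2.217 4.092 0.232
endloop
endfacet
facet normal 0.620 0.629 -0.469
outer loop
vertex 2.821 4.228 1.213
vertex 3.438 3.421 0.945
vertex 2.217 4.092 0.232
endloop
endfacet
facet normal -0.588 0.768 0.255
outer loop
vertex 2.217 4.092 0.232
vertex 1.706 3.094 2.056
vertex 2.821 4.228 1.213
endloop
endfacet
facet normal 0.521 0.117 0.846
outer loop
vertex 2.821 4.228 1.213
vertex 2.323 2.288 1.788
vertex 3.438 3.421 0.945
endloop
endfacet
facet normal 0.520 0.117 0.846
outer loop
vertex 1.706 3.094 2.056
vertex 2.323 2.288 1.788
vertex 2.821 4.228 1.213
endloop
endfacet

endsolid


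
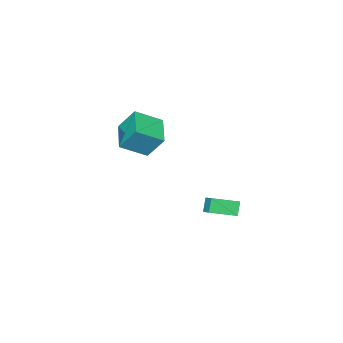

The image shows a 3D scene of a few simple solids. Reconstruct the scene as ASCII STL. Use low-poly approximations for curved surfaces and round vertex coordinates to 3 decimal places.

solid 
facet normal -0.491 -0.232 0.840
outer loop
vertex -2.764 -0.361 -3.154
vertex -3.981 0.534 -3.618
vertex -3.106 -1.025 -3.537
endloop
endfacet
facet normal 0.770 -0.566 0.294
outer loop
vertex -2.659 -0.814 -4.302
vertex -2.764 -0.361 -3.154
vertex -3.106 -1.025 -3.537
endloop
endfacet
facet normal -0.491 -0.232 0.839
outer loop
vertex -3.106 -1.025 -3.537
vertex -3.981 0.534 -3.618
vertex -4.323 -0.13 -4.002
endloop
endfacet
facet normal -0.407 -0.791 -0.456
outer loop
vertex -4.323 -0.13 -4.002
vertex -2.659 -0.814 -4.302
vertex -3.106 -1.025 -3.537
endloop
endfacet
facet normal 0.408 0.791 0.456
outer loop
vertex -2.764 -0.361 -3.154
vertex -3.534 0.745 -4.383
vertex -3.981 0.534 -3.618
endloop
endfacet
facet normal 0.770 -0.567 0.294
outer loop
vertex -2.317 -0.15 -3.918
vertex -2.764 -0.361 -3.154
vertex -2.659 -0.814 -4.302
endloop
endfacet
facet normal 0.407 0.791 0.457
outer loop
vertex -2.317 -0.15 -3.918
vertex -3.534 0.745 -4.383
vertex -2.764 -0.361 -3.154
endloop
endfacet
facet normal -0.770 0.566 -0.294
outer loop
vertex -3.981 0.534 -3.618
vertex -3.534 0.745 -4.383
vertex -4.323 -0.13 -4.002
endloop
endfacet
facet normal -0.407 -0.791 -0.457
outer loop
vertex -3.876 0.081 -4.766
vertex -2.659 -0.814 -4.302
vertex -4.323 -0.13 -4.002
endloop
endfacet
facet normal -0.770 0.566 -0.294
outer loop
vertex -4.323 -0.13 -4.002
vertex -3.534 0.745 -4.383
vertex -3.876 0.081 -4.766
endloop
endfacet
facet normal 0.491 0.233 -0.839
outer loop
vertex -3.876 0.081 -4.766
vertex -2.317 -0.15 -3.918
vertex -2.659 -0.814 -4.302
endloop
endfacet
facet normal 0.491 0.231 -0.840
outer loop
vertex -3.534 0.745 -4.383
vertex -2.317 -0.15 -3.918
vertex -3.876 0.081 -4.766
endloop
endfacet
facet normal -0.705 0.505 -0.498
outer loop
vertex -0.792 -1.885 2.83
vertex 0.404 -0.738 2.301
vertex -0.52 -2.753 1.563
endloop
endfacet
facet normal -0.688 -0.659 0.304
outer loop
vertex 0.636 -3.582 2.379
vertex -0.792 -1.885 2.83
vertex -0.52 -2.753 1.563
endloop
endfacet
facet normal -0.705 0.505 -0.498
outer loop
vertex -0.52 -2.753 1.563
vertex 0.404 -0.738 2.301
vertex 0.676 -1.606 1.034
endloop
endfacet
facet normal 0.174 -0.556 -0.812
outer loop
vertex 0.676 -1.606 1.034
vertex 0.636 -3.582 2.379
vertex -0.52 -2.753 1.563
endloop
endfacet
facet normal -0.174 0.556 0.812
outer loop
vertex -0.792 -1.885 2.83
vertex 1.56 -1.567 3.117
vertex 0.404 -0.738 2.301
endloop
endfacet
facet normal -0.688 -0.659 0.304
outer loop
vertex 0.364 -2.714 3.646
vertex -0.792 -1.885 2.83
vertex 0.636 -3.582 2.379
endloop
endfacet
facet normal -0.174 0.556 0.812
outer loop
vertex 0.364 -2.714 3.646
vertex 1.56 -1.567 3.117
vertex -0.792 -1.885 2.83
endloop
endfacet
facet normal 0.688 0.659 -0.304
outer loop
vertex 0.404 -0.738 2.301
vertex 1.56 -1.567 3.117
vertex 0.676 -1.606 1.034
endloop
endfacet
facet normal 0.174 -0.556 -0.812
outer loop
vertex 1.832 -2.435 1.85
vertex 0.636 -3.582 2.379
vertex 0.676 -1.606 1.034
endloop
endfacet
facet normal 0.688 0.659 -0.304
outer loop
vertex 0.676 -1.606 1.034
vertex 1.56 -1.567 3.117
vertex 1.832 -2.435 1.85
endloop
endfacet
facet normal 0.705 -0.505 0.498
outer loop
vertex 1.832 -2.435 1.85
vertex 0.364 -2.714 3.646
vertex 0.636 -3.582 2.379
endloop
endfacet
facet normal 0.705 -0.505 0.498
outer loop
vertex 1.56 -1.567 3.117
vertex 0.364 -2.714 3.646
vertex 1.832 -2.435 1.85
endloop
endfacet

endsolid


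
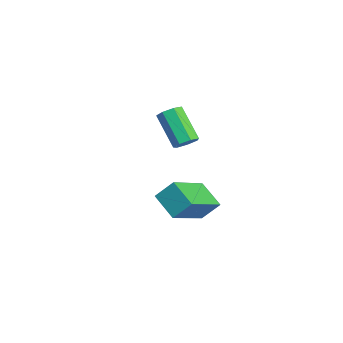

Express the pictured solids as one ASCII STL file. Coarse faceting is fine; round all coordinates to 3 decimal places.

solid 
facet normal 0.706 0.181 -0.684
outer loop
vertex 0.37 3.074 3.418
vertex 0.044 3.465 3.185
vertex 0.423 3.524 3.592
endloop
endfacet
facet normal 0.699 -0.328 0.635
outer loop
vertex 0.37 3.074 3.418
vertex 0.423 3.524 3.592
vertex -0.838 2.764 4.588
endloop
endfacet
facet normal 0.700 -0.330 0.634
outer loop
vertex -0.838 2.764 4.588
vertex 0.423 3.524 3.592
vertex -0.784 3.214 4.763
endloop
endfacet
facet normal -0.706 -0.181 0.684
outer loop
vertex -0.838 2.764 4.588
vertex -0.784 3.214 4.763
vertex -1.164 3.155 4.355
endloop
endfacet
facet normal 0.706 0.181 -0.684
outer loop
vertex 0.423 3.524 3.592
vertex 0.044 3.465 3.185
vertex 0.191 3.93 3.46
endloop
endfacet
facet normal 0.523 0.519 0.676
outer loop
vertex 0.423 3.524 3.592
vertex 0.191 3.93 3.46
vertex -0.784 3.214 4.763
endloop
endfacet
facet normal 0.521 0.521 0.676
outer loop
vertex -0.784 3.214 4.763
vertex 0.191 3.93 3.46
vertex -1.017 3.62 4.63
endloop
endfacet
facet normal -0.706 -0.181 0.684
outer loop
vertex -0.784 3.214 4.763
vertex -1.017 3.62 4.63
vertex -1.164 3.155 4.355
endloop
endfacet
facet normal 0.706 0.182 -0.684
outer loop
vertex 0.191 3.93 3.46
vertex 0.044 3.465 3.185
vertex -0.152 3.986 3.121
endloop
endfacet
facet normal -0.048 0.977 0.210
outer loop
vertex 0.191 3.93 3.46
vertex -0.152 3.986 3.121
vertex -1.017 3.62 4.63
endloop
endfacet
facet normal -0.048 0.977 0.210
outer loop
vertex -1.017 3.62 4.63
vertex -0.152 3.986 3.121
vertex -1.36 3.676 4.291
endloop
endfacet
facet normal -0.706 -0.182 0.684
outer loop
vertex -1.017 3.62 4.63
vertex -1.36 3.676 4.291
vertex -1.164 3.155 4.355
endloop
endfacet
facet normal 0.706 0.181 -0.685
outer loop
vertex -0.152 3.986 3.121
vertex 0.044 3.465 3.185
vertex -0.348 3.649 2.83
endloop
endfacet
facet normal -0.582 0.698 -0.416
outer loop
vertex -0.152 3.986 3.121
vertex -0.348 3.649 2.83
vertex -1.36 3.676 4.291
endloop
endfacet
facet normal -0.582 0.698 -0.416
outer loop
vertex -1.36 3.676 4.291
vertex -0.348 3.649 2.83
vertex -1.556 3.339 4.0
endloop
endfacet
facet normal -0.706 -0.181 0.685
outer loop
vertex -1.36 3.676 4.291
vertex -1.556 3.339 4.0
vertex -1.164 3.155 4.355
endloop
endfacet
facet normal 0.706 0.183 -0.684
outer loop
vertex -0.348 3.649 2.83
vertex 0.044 3.465 3.185
vertex -0.248 3.174 2.806
endloop
endfacet
facet normal -0.678 -0.106 -0.728
outer loop
vertex -0.348 3.649 2.83
vertex -0.248 3.174 2.806
vertex -1.556 3.339 4.0
endloop
endfacet
facet normal -0.678 -0.106 -0.728
outer loop
vertex -1.556 3.339 4.0
vertex -0.248 3.174 2.806
vertex -1.456 2.864 3.976
endloop
endfacet
facet normal -0.706 -0.183 0.684
outer loop
vertex -1.556 3.339 4.0
vertex -1.456 2.864 3.976
vertex -1.164 3.155 4.355
endloop
endfacet
facet normal 0.707 0.181 -0.684
outer loop
vertex -0.248 3.174 2.806
vertex 0.044 3.465 3.185
vertex 0.071 2.918 3.068
endloop
endfacet
facet normal -0.263 -0.830 -0.491
outer loop
vertex -0.248 3.174 2.806
vertex 0.071 2.918 3.068
vertex -1.456 2.864 3.976
endloop
endfacet
facet normal -0.263 -0.830 -0.491
outer loop
vertex -1.456 2.864 3.976
vertex 0.071 2.918 3.068
vertex -1.137 2.608 4.238
endloop
endfacet
facet normal -0.707 -0.181 0.684
outer loop
vertex -1.456 2.864 3.976
vertex -1.137 2.608 4.238
vertex -1.164 3.155 4.355
endloop
endfacet
facet normal 0.706 0.181 -0.684
outer loop
vertex 0.071 2.918 3.068
vertex 0.044 3.465 3.185
vertex 0.37 3.074 3.418
endloop
endfacet
facet normal 0.350 -0.930 0.115
outer loop
vertex 0.071 2.918 3.068
vertex 0.37 3.074 3.418
vertex -1.137 2.608 4.238
endloop
endfacet
facet normal 0.350 -0.930 0.115
outer loop
vertex -1.137 2.608 4.238
vertex 0.37 3.074 3.418
vertex -0.838 2.764 4.588
endloop
endfacet
facet normal -0.706 -0.181 0.684
outer loop
vertex -1.137 2.608 4.238
vertex -0.838 2.764 4.588
vertex -1.164 3.155 4.355
endloop
endfacet
facet normal -0.843 -0.282 0.457
outer loop
vertex 3.617 1.053 3.001
vertex 3.79 1.726 3.735
vertex 2.507 2.559 1.882
endloop
endfacet
facet normal -0.172 -0.666 -0.726
outer loop
vertex 3.57 2.914 1.305
vertex 3.617 1.053 3.001
vertex 2.507 2.559 1.882
endloop
endfacet
facet normal -0.843 -0.281 0.457
outer loop
vertex 2.507 2.559 1.882
vertex 3.79 1.726 3.735
vertex 2.68 3.232 2.615
endloop
endfacet
facet normal -0.509 0.690 -0.514
outer loop
vertex 2.68 3.232 2.615
vertex 3.57 2.914 1.305
vertex 2.507 2.559 1.882
endloop
endfacet
facet normal 0.509 -0.691 0.513
outer loop
vertex 3.617 1.053 3.001
vertex 4.853 2.081 3.158
vertex 3.79 1.726 3.735
endloop
endfacet
facet normal -0.171 -0.666 -0.726
outer loop
vertex 4.68 1.408 2.425
vertex 3.617 1.053 3.001
vertex 3.57 2.914 1.305
endloop
endfacet
facet normal 0.509 -0.691 0.514
outer loop
vertex 4.68 1.408 2.425
vertex 4.853 2.081 3.158
vertex 3.617 1.053 3.001
endloop
endfacet
facet normal 0.171 0.666 0.726
outer loop
vertex 3.79 1.726 3.735
vertex 4.853 2.081 3.158
vertex 2.68 3.232 2.615
endloop
endfacet
facet normal -0.509 0.691 -0.513
outer loop
vertex 3.743 3.587 2.039
vertex 3.57 2.914 1.305
vertex 2.68 3.232 2.615
endloop
endfacet
facet normal 0.171 0.666 0.726
outer loop
vertex 2.68 3.232 2.615
vertex 4.853 2.081 3.158
vertex 3.743 3.587 2.039
endloop
endfacet
facet normal 0.844 0.282 -0.457
outer loop
vertex 3.743 3.587 2.039
vertex 4.68 1.408 2.425
vertex 3.57 2.914 1.305
endloop
endfacet
facet normal 0.843 0.282 -0.458
outer loop
vertex 4.853 2.081 3.158
vertex 4.68 1.408 2.425
vertex 3.743 3.587 2.039
endloop
endfacet

endsolid
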